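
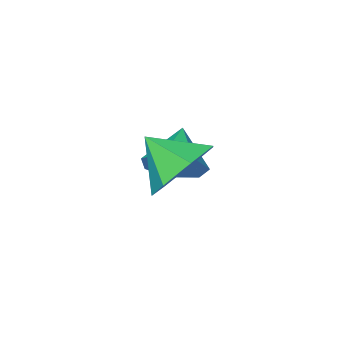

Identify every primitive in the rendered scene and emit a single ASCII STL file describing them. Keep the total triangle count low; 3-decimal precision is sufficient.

solid 
facet normal 0.643 0.595 -0.483
outer loop
vertex 0.613 -1.462 1.94
vertex 0.141 -1.593 1.15
vertex 0.019 -0.936 1.797
endloop
endfacet
facet normal -0.157 0.090 0.983
outer loop
vertex 0.613 -1.462 1.94
vertex 0.019 -0.936 1.797
vertex -0.741 -2.407 1.81
endloop
endfacet
facet normal 0.643 0.595 -0.483
outer loop
vertex 0.019 -0.936 1.797
vertex 0.141 -1.593 1.15
vertex -0.484 -0.904 1.166
endloop
endfacet
facet normal -0.716 0.375 0.589
outer loop
vertex 0.019 -0.936 1.797
vertex -0.484 -0.904 1.166
vertex -0.741 -2.407 1.81
endloop
endfacet
facet normal 0.643 0.595 -0.482
outer loop
vertex -0.484 -0.904 1.166
vertex 0.141 -1.593 1.15
vertex -0.516 -1.391 0.523
endloop
endfacet
facet normal -0.988 0.143 -0.059
outer loop
vertex -0.484 -0.904 1.166
vertex -0.516 -1.391 0.523
vertex -0.741 -2.407 1.81
endloop
endfacet
facet normal 0.643 0.595 -0.482
outer loop
vertex -0.516 -1.391 0.523
vertex 0.141 -1.593 1.15
vertex -0.054 -2.029 0.352
endloop
endfacet
facet normal -0.769 -0.430 -0.474
outer loop
vertex -0.516 -1.391 0.523
vertex -0.054 -2.029 0.352
vertex -0.741 -2.407 1.81
endloop
endfacet
facet normal 0.643 0.595 -0.482
outer loop
vertex -0.054 -2.029 0.352
vertex 0.141 -1.593 1.15
vertex 0.555 -2.339 0.782
endloop
endfacet
facet normal -0.223 -0.913 -0.342
outer loop
vertex -0.054 -2.029 0.352
vertex 0.555 -2.339 0.782
vertex -0.741 -2.407 1.81
endloop
endfacet
facet normal 0.643 0.595 -0.483
outer loop
vertex 0.555 -2.339 0.782
vertex 0.141 -1.593 1.15
vertex 0.852 -2.087 1.488
endloop
endfacet
facet normal 0.237 -0.942 0.237
outer loop
vertex 0.555 -2.339 0.782
vertex 0.852 -2.087 1.488
vertex -0.741 -2.407 1.81
endloop
endfacet
facet normal 0.643 0.595 -0.483
outer loop
vertex 0.852 -2.087 1.488
vertex 0.141 -1.593 1.15
vertex 0.613 -1.462 1.94
endloop
endfacet
facet normal 0.267 -0.496 0.827
outer loop
vertex 0.852 -2.087 1.488
vertex 0.613 -1.462 1.94
vertex -0.741 -2.407 1.81
endloop
endfacet
facet normal -0.284 0.785 -0.551
outer loop
vertex 2.786 1.021 2.902
vertex 1.888 1.113 3.495
vertex 2.851 1.574 3.656
endloop
endfacet
facet normal 0.943 -0.303 0.141
outer loop
vertex 2.786 1.021 2.902
vertex 2.851 1.574 3.656
vertex 2.272 0.047 4.245
endloop
endfacet
facet normal -0.283 0.784 -0.552
outer loop
vertex 2.851 1.574 3.656
vertex 1.888 1.113 3.495
vertex 2.191 1.781 4.288
endloop
endfacet
facet normal 0.694 0.015 0.720
outer loop
vertex 2.851 1.574 3.656
vertex 2.191 1.781 4.288
vertex 2.272 0.047 4.245
endloop
endfacet
facet normal -0.283 0.784 -0.552
outer loop
vertex 2.191 1.781 4.288
vertex 1.888 1.113 3.495
vertex 1.302 1.485 4.323
endloop
endfacet
facet normal 0.047 -0.023 0.999
outer loop
vertex 2.191 1.781 4.288
vertex 1.302 1.485 4.323
vertex 2.272 0.047 4.245
endloop
endfacet
facet normal -0.283 0.784 -0.552
outer loop
vertex 1.302 1.485 4.323
vertex 1.888 1.113 3.495
vertex 0.854 0.909 3.735
endloop
endfacet
facet normal -0.511 -0.386 0.768
outer loop
vertex 1.302 1.485 4.323
vertex 0.854 0.909 3.735
vertex 2.272 0.047 4.245
endloop
endfacet
facet normal -0.283 0.785 -0.551
outer loop
vertex 0.854 0.909 3.735
vertex 1.888 1.113 3.495
vertex 1.184 0.488 2.966
endloop
endfacet
facet normal -0.560 -0.804 0.200
outer loop
vertex 0.854 0.909 3.735
vertex 1.184 0.488 2.966
vertex 2.272 0.047 4.245
endloop
endfacet
facet normal -0.283 0.785 -0.551
outer loop
vertex 1.184 0.488 2.966
vertex 1.888 1.113 3.495
vertex 2.044 0.537 2.595
endloop
endfacet
facet normal -0.064 -0.959 -0.276
outer loop
vertex 1.184 0.488 2.966
vertex 2.044 0.537 2.595
vertex 2.272 0.047 4.245
endloop
endfacet
facet normal -0.284 0.785 -0.551
outer loop
vertex 2.044 0.537 2.595
vertex 1.888 1.113 3.495
vertex 2.786 1.021 2.902
endloop
endfacet
facet normal 0.605 -0.736 -0.302
outer loop
vertex 2.044 0.537 2.595
vertex 2.786 1.021 2.902
vertex 2.272 0.047 4.245
endloop
endfacet

endsolid


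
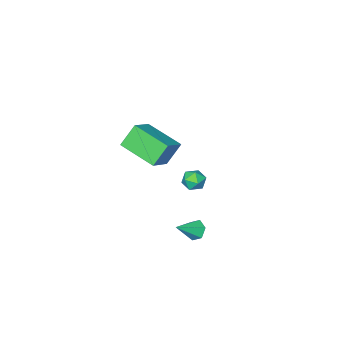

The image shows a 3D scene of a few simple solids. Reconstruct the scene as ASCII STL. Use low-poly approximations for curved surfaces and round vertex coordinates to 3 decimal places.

solid 
facet normal -0.563 0.082 0.822
outer loop
vertex 2.252 1.688 4.303
vertex 1.725 3.727 3.74
vertex 1.019 1.151 3.512
endloop
endfacet
facet normal 0.242 -0.935 0.258
outer loop
vertex 1.835 1.033 2.32
vertex 2.252 1.688 4.303
vertex 1.019 1.151 3.512
endloop
endfacet
facet normal -0.563 0.081 0.823
outer loop
vertex 1.019 1.151 3.512
vertex 1.725 3.727 3.74
vertex 0.492 3.191 2.95
endloop
endfacet
facet normal -0.790 -0.344 -0.507
outer loop
vertex 0.492 3.191 2.95
vertex 1.835 1.033 2.32
vertex 1.019 1.151 3.512
endloop
endfacet
facet normal 0.790 0.344 0.507
outer loop
vertex 2.252 1.688 4.303
vertex 2.541 3.609 2.548
vertex 1.725 3.727 3.74
endloop
endfacet
facet normal 0.241 -0.935 0.258
outer loop
vertex 3.068 1.569 3.11
vertex 2.252 1.688 4.303
vertex 1.835 1.033 2.32
endloop
endfacet
facet normal 0.791 0.344 0.507
outer loop
vertex 3.068 1.569 3.11
vertex 2.541 3.609 2.548
vertex 2.252 1.688 4.303
endloop
endfacet
facet normal -0.241 0.936 -0.258
outer loop
vertex 1.725 3.727 3.74
vertex 2.541 3.609 2.548
vertex 0.492 3.191 2.95
endloop
endfacet
facet normal -0.791 -0.344 -0.506
outer loop
vertex 1.308 3.072 1.757
vertex 1.835 1.033 2.32
vertex 0.492 3.191 2.95
endloop
endfacet
facet normal -0.242 0.935 -0.258
outer loop
vertex 0.492 3.191 2.95
vertex 2.541 3.609 2.548
vertex 1.308 3.072 1.757
endloop
endfacet
facet normal 0.563 -0.082 -0.823
outer loop
vertex 1.308 3.072 1.757
vertex 3.068 1.569 3.11
vertex 1.835 1.033 2.32
endloop
endfacet
facet normal 0.563 -0.081 -0.822
outer loop
vertex 2.541 3.609 2.548
vertex 3.068 1.569 3.11
vertex 1.308 3.072 1.757
endloop
endfacet
facet normal -0.620 0.150 0.770
outer loop
vertex -3.362 0.35 -3.377
vertex -3.397 -0.387 -3.262
vertex -2.873 0.02 -2.919
endloop
endfacet
facet normal -0.175 0.700 0.692
outer loop
vertex -3.362 0.35 -3.377
vertex -2.873 0.02 -2.919
vertex -2.642 0.547 -3.394
endloop
endfacet
facet normal -0.263 0.964 0.034
outer loop
vertex -3.362 0.35 -3.377
vertex -2.642 0.547 -3.394
vertex -3.022 0.466 -4.031
endloop
endfacet
facet normal -0.764 0.574 -0.295
outer loop
vertex -3.362 0.35 -3.377
vertex -3.022 0.466 -4.031
vertex -3.488 -0.112 -3.95
endloop
endfacet
facet normal -0.985 0.072 0.159
outer loop
vertex -3.362 0.35 -3.377
vertex -3.488 -0.112 -3.95
vertex -3.397 -0.387 -3.262
endloop
endfacet
facet normal 0.492 0.454 0.743
outer loop
vertex -2.642 0.547 -3.394
vertex -2.873 0.02 -2.919
vertex -2.232 -0.068 -3.29
endloop
endfacet
facet normal -0.228 -0.439 0.869
outer loop
vertex -2.873 0.02 -2.919
vertex -3.397 -0.387 -3.262
vertex -2.698 -0.646 -3.209
endloop
endfacet
facet normal -0.817 -0.565 -0.118
outer loop
vertex -3.397 -0.387 -3.262
vertex -3.488 -0.112 -3.95
vertex -3.078 -0.727 -3.846
endloop
endfacet
facet normal -0.459 0.251 -0.852
outer loop
vertex -3.488 -0.112 -3.95
vertex -3.022 0.466 -4.031
vertex -2.847 -0.2 -4.321
endloop
endfacet
facet normal 0.350 0.880 -0.321
outer loop
vertex -3.022 0.466 -4.031
vertex -2.642 0.547 -3.394
vertex -2.323 0.207 -3.978
endloop
endfacet
facet normal 0.764 -0.574 0.295
outer loop
vertex -2.358 -0.53 -3.863
vertex -2.232 -0.068 -3.29
vertex -2.698 -0.646 -3.209
endloop
endfacet
facet normal 0.263 -0.964 -0.034
outer loop
vertex -2.358 -0.53 -3.863
vertex -2.698 -0.646 -3.209
vertex -3.078 -0.727 -3.846
endloop
endfacet
facet normal 0.175 -0.700 -0.692
outer loop
vertex -2.358 -0.53 -3.863
vertex -3.078 -0.727 -3.846
vertex -2.847 -0.2 -4.321
endloop
endfacet
facet normal 0.620 -0.150 -0.770
outer loop
vertex -2.358 -0.53 -3.863
vertex -2.847 -0.2 -4.321
vertex -2.323 0.207 -3.978
endloop
endfacet
facet normal 0.985 -0.072 -0.159
outer loop
vertex -2.358 -0.53 -3.863
vertex -2.323 0.207 -3.978
vertex -2.232 -0.068 -3.29
endloop
endfacet
facet normal 0.459 -0.251 0.852
outer loop
vertex -2.698 -0.646 -3.209
vertex -2.232 -0.068 -3.29
vertex -2.873 0.02 -2.919
endloop
endfacet
facet normal -0.350 -0.880 0.321
outer loop
vertex -3.078 -0.727 -3.846
vertex -2.698 -0.646 -3.209
vertex -3.397 -0.387 -3.262
endloop
endfacet
facet normal -0.492 -0.454 -0.743
outer loop
vertex -2.847 -0.2 -4.321
vertex -3.078 -0.727 -3.846
vertex -3.488 -0.112 -3.95
endloop
endfacet
facet normal 0.228 0.439 -0.869
outer loop
vertex -2.323 0.207 -3.978
vertex -2.847 -0.2 -4.321
vertex -3.022 0.466 -4.031
endloop
endfacet
facet normal 0.817 0.565 0.118
outer loop
vertex -2.232 -0.068 -3.29
vertex -2.323 0.207 -3.978
vertex -2.642 0.547 -3.394
endloop
endfacet
facet normal -0.831 0.049 -0.554
outer loop
vertex 0.314 3.924 -4.277
vertex -0.048 3.767 -3.748
vertex 0.08 4.4 -3.884
endloop
endfacet
facet normal 0.695 0.629 -0.349
outer loop
vertex 0.314 3.924 -4.277
vertex 0.08 4.4 -3.884
vertex 1.208 3.693 -2.912
endloop
endfacet
facet normal -0.831 0.049 -0.554
outer loop
vertex 0.08 4.4 -3.884
vertex -0.048 3.767 -3.748
vertex -0.282 4.242 -3.355
endloop
endfacet
facet normal 0.207 0.890 0.407
outer loop
vertex 0.08 4.4 -3.884
vertex -0.282 4.242 -3.355
vertex 1.208 3.693 -2.912
endloop
endfacet
facet normal -0.832 0.048 -0.553
outer loop
vertex -0.282 4.242 -3.355
vertex -0.048 3.767 -3.748
vertex -0.409 3.609 -3.219
endloop
endfacet
facet normal -0.193 0.243 0.951
outer loop
vertex -0.282 4.242 -3.355
vertex -0.409 3.609 -3.219
vertex 1.208 3.693 -2.912
endloop
endfacet
facet normal -0.832 0.048 -0.553
outer loop
vertex -0.409 3.609 -3.219
vertex -0.048 3.767 -3.748
vertex -0.175 3.133 -3.612
endloop
endfacet
facet normal -0.106 -0.664 0.741
outer loop
vertex -0.409 3.609 -3.219
vertex -0.175 3.133 -3.612
vertex 1.208 3.693 -2.912
endloop
endfacet
facet normal -0.831 0.048 -0.554
outer loop
vertex -0.175 3.133 -3.612
vertex -0.048 3.767 -3.748
vertex 0.187 3.291 -4.141
endloop
endfacet
facet normal 0.382 -0.924 -0.015
outer loop
vertex -0.175 3.133 -3.612
vertex 0.187 3.291 -4.141
vertex 1.208 3.693 -2.912
endloop
endfacet
facet normal -0.831 0.048 -0.554
outer loop
vertex 0.187 3.291 -4.141
vertex -0.048 3.767 -3.748
vertex 0.314 3.924 -4.277
endloop
endfacet
facet normal 0.782 -0.277 -0.559
outer loop
vertex 0.187 3.291 -4.141
vertex 0.314 3.924 -4.277
vertex 1.208 3.693 -2.912
endloop
endfacet

endsolid


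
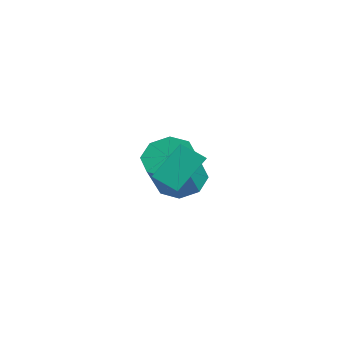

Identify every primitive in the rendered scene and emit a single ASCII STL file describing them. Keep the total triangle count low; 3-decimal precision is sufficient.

solid 
facet normal -0.699 -0.519 0.491
outer loop
vertex 1.473 -2.148 0.122
vertex 0.146 -1.29 -0.86
vertex 1.544 -3.213 -0.903
endloop
endfacet
facet normal 0.713 -0.461 0.528
outer loop
vertex 2.194 -2.73 -1.36
vertex 1.473 -2.148 0.122
vertex 1.544 -3.213 -0.903
endloop
endfacet
facet normal -0.699 -0.519 0.492
outer loop
vertex 1.544 -3.213 -0.903
vertex 0.146 -1.29 -0.86
vertex 0.216 -2.355 -1.885
endloop
endfacet
facet normal 0.047 -0.719 -0.693
outer loop
vertex 0.216 -2.355 -1.885
vertex 2.194 -2.73 -1.36
vertex 1.544 -3.213 -0.903
endloop
endfacet
facet normal -0.048 0.720 0.693
outer loop
vertex 1.473 -2.148 0.122
vertex 0.796 -0.807 -1.317
vertex 0.146 -1.29 -0.86
endloop
endfacet
facet normal 0.713 -0.461 0.528
outer loop
vertex 2.124 -1.665 -0.335
vertex 1.473 -2.148 0.122
vertex 2.194 -2.73 -1.36
endloop
endfacet
facet normal -0.047 0.720 0.693
outer loop
vertex 2.124 -1.665 -0.335
vertex 0.796 -0.807 -1.317
vertex 1.473 -2.148 0.122
endloop
endfacet
facet normal -0.714 0.461 -0.528
outer loop
vertex 0.146 -1.29 -0.86
vertex 0.796 -0.807 -1.317
vertex 0.216 -2.355 -1.885
endloop
endfacet
facet normal 0.047 -0.720 -0.693
outer loop
vertex 0.867 -1.872 -2.342
vertex 2.194 -2.73 -1.36
vertex 0.216 -2.355 -1.885
endloop
endfacet
facet normal -0.713 0.461 -0.528
outer loop
vertex 0.216 -2.355 -1.885
vertex 0.796 -0.807 -1.317
vertex 0.867 -1.872 -2.342
endloop
endfacet
facet normal 0.699 0.519 -0.492
outer loop
vertex 0.867 -1.872 -2.342
vertex 2.124 -1.665 -0.335
vertex 2.194 -2.73 -1.36
endloop
endfacet
facet normal 0.699 0.520 -0.491
outer loop
vertex 0.796 -0.807 -1.317
vertex 2.124 -1.665 -0.335
vertex 0.867 -1.872 -2.342
endloop
endfacet
facet normal -0.273 0.447 -0.852
outer loop
vertex -1.248 0.342 -4.321
vertex -2.123 0.213 -4.108
vertex -1.514 0.873 -3.957
endloop
endfacet
facet normal 0.883 0.468 -0.038
outer loop
vertex -1.248 0.342 -4.321
vertex -1.514 0.873 -3.957
vertex -0.742 -0.485 -2.746
endloop
endfacet
facet normal 0.883 0.468 -0.038
outer loop
vertex -0.742 -0.485 -2.746
vertex -1.514 0.873 -3.957
vertex -1.008 0.046 -2.382
endloop
endfacet
facet normal 0.274 -0.447 0.852
outer loop
vertex -0.742 -0.485 -2.746
vertex -1.008 0.046 -2.382
vertex -1.617 -0.613 -2.532
endloop
endfacet
facet normal -0.274 0.447 -0.851
outer loop
vertex -1.514 0.873 -3.957
vertex -2.123 0.213 -4.108
vertex -2.137 1.017 -3.681
endloop
endfacet
facet normal 0.353 0.870 0.343
outer loop
vertex -1.514 0.873 -3.957
vertex -2.137 1.017 -3.681
vertex -1.008 0.046 -2.382
endloop
endfacet
facet normal 0.353 0.870 0.343
outer loop
vertex -1.008 0.046 -2.382
vertex -2.137 1.017 -3.681
vertex -1.631 0.19 -2.106
endloop
endfacet
facet normal 0.274 -0.447 0.852
outer loop
vertex -1.008 0.046 -2.382
vertex -1.631 0.19 -2.106
vertex -1.617 -0.613 -2.532
endloop
endfacet
facet normal -0.273 0.447 -0.852
outer loop
vertex -2.137 1.017 -3.681
vertex -2.123 0.213 -4.108
vertex -2.752 0.691 -3.655
endloop
endfacet
facet normal -0.382 0.762 0.523
outer loop
vertex -2.137 1.017 -3.681
vertex -2.752 0.691 -3.655
vertex -1.631 0.19 -2.106
endloop
endfacet
facet normal -0.382 0.762 0.523
outer loop
vertex -1.631 0.19 -2.106
vertex -2.752 0.691 -3.655
vertex -2.246 -0.136 -2.08
endloop
endfacet
facet normal 0.273 -0.447 0.852
outer loop
vertex -1.631 0.19 -2.106
vertex -2.246 -0.136 -2.08
vertex -1.617 -0.613 -2.532
endloop
endfacet
facet normal -0.274 0.447 -0.852
outer loop
vertex -2.752 0.691 -3.655
vertex -2.123 0.213 -4.108
vertex -2.998 0.085 -3.894
endloop
endfacet
facet normal -0.895 0.207 0.396
outer loop
vertex -2.752 0.691 -3.655
vertex -2.998 0.085 -3.894
vertex -2.246 -0.136 -2.08
endloop
endfacet
facet normal -0.895 0.207 0.396
outer loop
vertex -2.246 -0.136 -2.08
vertex -2.998 0.085 -3.894
vertex -2.492 -0.742 -2.319
endloop
endfacet
facet normal 0.273 -0.447 0.852
outer loop
vertex -2.246 -0.136 -2.08
vertex -2.492 -0.742 -2.319
vertex -1.617 -0.613 -2.532
endloop
endfacet
facet normal -0.274 0.447 -0.852
outer loop
vertex -2.998 0.085 -3.894
vertex -2.123 0.213 -4.108
vertex -2.732 -0.446 -4.258
endloop
endfacet
facet normal -0.883 -0.468 0.038
outer loop
vertex -2.998 0.085 -3.894
vertex -2.732 -0.446 -4.258
vertex -2.492 -0.742 -2.319
endloop
endfacet
facet normal -0.883 -0.468 0.038
outer loop
vertex -2.492 -0.742 -2.319
vertex -2.732 -0.446 -4.258
vertex -2.226 -1.273 -2.683
endloop
endfacet
facet normal 0.273 -0.447 0.852
outer loop
vertex -2.492 -0.742 -2.319
vertex -2.226 -1.273 -2.683
vertex -1.617 -0.613 -2.532
endloop
endfacet
facet normal -0.274 0.447 -0.852
outer loop
vertex -2.732 -0.446 -4.258
vertex -2.123 0.213 -4.108
vertex -2.109 -0.59 -4.534
endloop
endfacet
facet normal -0.353 -0.870 -0.343
outer loop
vertex -2.732 -0.446 -4.258
vertex -2.109 -0.59 -4.534
vertex -2.226 -1.273 -2.683
endloop
endfacet
facet normal -0.353 -0.870 -0.343
outer loop
vertex -2.226 -1.273 -2.683
vertex -2.109 -0.59 -4.534
vertex -1.603 -1.417 -2.959
endloop
endfacet
facet normal 0.274 -0.447 0.851
outer loop
vertex -2.226 -1.273 -2.683
vertex -1.603 -1.417 -2.959
vertex -1.617 -0.613 -2.532
endloop
endfacet
facet normal -0.273 0.447 -0.852
outer loop
vertex -2.109 -0.59 -4.534
vertex -2.123 0.213 -4.108
vertex -1.494 -0.264 -4.56
endloop
endfacet
facet normal 0.382 -0.762 -0.523
outer loop
vertex -2.109 -0.59 -4.534
vertex -1.494 -0.264 -4.56
vertex -1.603 -1.417 -2.959
endloop
endfacet
facet normal 0.382 -0.762 -0.523
outer loop
vertex -1.603 -1.417 -2.959
vertex -1.494 -0.264 -4.56
vertex -0.988 -1.091 -2.985
endloop
endfacet
facet normal 0.273 -0.447 0.852
outer loop
vertex -1.603 -1.417 -2.959
vertex -0.988 -1.091 -2.985
vertex -1.617 -0.613 -2.532
endloop
endfacet
facet normal -0.273 0.447 -0.852
outer loop
vertex -1.494 -0.264 -4.56
vertex -2.123 0.213 -4.108
vertex -1.248 0.342 -4.321
endloop
endfacet
facet normal 0.895 -0.207 -0.396
outer loop
vertex -1.494 -0.264 -4.56
vertex -1.248 0.342 -4.321
vertex -0.988 -1.091 -2.985
endloop
endfacet
facet normal 0.895 -0.207 -0.396
outer loop
vertex -0.988 -1.091 -2.985
vertex -1.248 0.342 -4.321
vertex -0.742 -0.485 -2.746
endloop
endfacet
facet normal 0.274 -0.447 0.852
outer loop
vertex -0.988 -1.091 -2.985
vertex -0.742 -0.485 -2.746
vertex -1.617 -0.613 -2.532
endloop
endfacet

endsolid


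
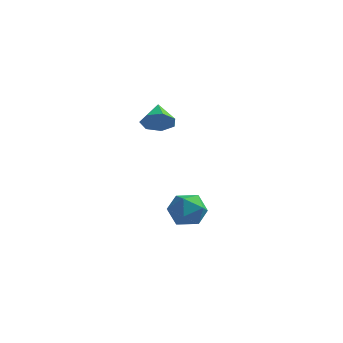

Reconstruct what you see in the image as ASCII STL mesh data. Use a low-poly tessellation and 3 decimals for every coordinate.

solid 
facet normal -0.984 -0.008 0.176
outer loop
vertex -1.081 2.212 -4.353
vertex -0.96 1.28 -3.716
vertex -0.883 2.308 -3.239
endloop
endfacet
facet normal -0.749 0.659 0.076
outer loop
vertex -1.081 2.212 -4.353
vertex -0.883 2.308 -3.239
vertex -0.353 2.995 -3.971
endloop
endfacet
facet normal -0.446 0.692 -0.568
outer loop
vertex -1.081 2.212 -4.353
vertex -0.353 2.995 -3.971
vertex -0.103 2.393 -4.9
endloop
endfacet
facet normal -0.494 0.045 -0.868
outer loop
vertex -1.081 2.212 -4.353
vertex -0.103 2.393 -4.9
vertex -0.478 1.333 -4.742
endloop
endfacet
facet normal -0.827 -0.387 -0.408
outer loop
vertex -1.081 2.212 -4.353
vertex -0.478 1.333 -4.742
vertex -0.96 1.28 -3.716
endloop
endfacet
facet normal -0.244 0.789 0.564
outer loop
vertex -0.353 2.995 -3.971
vertex -0.883 2.308 -3.239
vertex 0.218 2.547 -3.098
endloop
endfacet
facet normal -0.626 -0.289 0.725
outer loop
vertex -0.883 2.308 -3.239
vertex -0.96 1.28 -3.716
vertex -0.157 1.487 -2.94
endloop
endfacet
facet normal -0.371 -0.902 -0.221
outer loop
vertex -0.96 1.28 -3.716
vertex -0.478 1.333 -4.742
vertex 0.093 0.885 -3.869
endloop
endfacet
facet normal 0.168 -0.203 -0.965
outer loop
vertex -0.478 1.333 -4.742
vertex -0.103 2.393 -4.9
vertex 0.623 1.572 -4.601
endloop
endfacet
facet normal 0.246 0.842 -0.480
outer loop
vertex -0.103 2.393 -4.9
vertex -0.353 2.995 -3.971
vertex 0.7 2.6 -4.124
endloop
endfacet
facet normal 0.494 -0.045 0.868
outer loop
vertex 0.821 1.668 -3.487
vertex 0.218 2.547 -3.098
vertex -0.157 1.487 -2.94
endloop
endfacet
facet normal 0.446 -0.692 0.568
outer loop
vertex 0.821 1.668 -3.487
vertex -0.157 1.487 -2.94
vertex 0.093 0.885 -3.869
endloop
endfacet
facet normal 0.749 -0.659 -0.076
outer loop
vertex 0.821 1.668 -3.487
vertex 0.093 0.885 -3.869
vertex 0.623 1.572 -4.601
endloop
endfacet
facet normal 0.984 0.008 -0.176
outer loop
vertex 0.821 1.668 -3.487
vertex 0.623 1.572 -4.601
vertex 0.7 2.6 -4.124
endloop
endfacet
facet normal 0.827 0.387 0.408
outer loop
vertex 0.821 1.668 -3.487
vertex 0.7 2.6 -4.124
vertex 0.218 2.547 -3.098
endloop
endfacet
facet normal -0.168 0.203 0.965
outer loop
vertex -0.157 1.487 -2.94
vertex 0.218 2.547 -3.098
vertex -0.883 2.308 -3.239
endloop
endfacet
facet normal -0.246 -0.842 0.480
outer loop
vertex 0.093 0.885 -3.869
vertex -0.157 1.487 -2.94
vertex -0.96 1.28 -3.716
endloop
endfacet
facet normal 0.244 -0.789 -0.564
outer loop
vertex 0.623 1.572 -4.601
vertex 0.093 0.885 -3.869
vertex -0.478 1.333 -4.742
endloop
endfacet
facet normal 0.626 0.289 -0.725
outer loop
vertex 0.7 2.6 -4.124
vertex 0.623 1.572 -4.601
vertex -0.103 2.393 -4.9
endloop
endfacet
facet normal 0.371 0.902 0.221
outer loop
vertex 0.218 2.547 -3.098
vertex 0.7 2.6 -4.124
vertex -0.353 2.995 -3.971
endloop
endfacet
facet normal 0.327 -0.801 -0.501
outer loop
vertex -0.238 0.59 2.897
vertex -1.07 0.445 2.586
vertex -0.413 0.941 2.222
endloop
endfacet
facet normal 0.633 0.742 0.221
outer loop
vertex -0.238 0.59 2.897
vertex -0.413 0.941 2.222
vertex -1.53 1.575 3.294
endloop
endfacet
facet normal 0.326 -0.801 -0.502
outer loop
vertex -0.413 0.941 2.222
vertex -1.07 0.445 2.586
vertex -1.084 0.919 1.821
endloop
endfacet
facet normal 0.181 0.918 -0.354
outer loop
vertex -0.413 0.941 2.222
vertex -1.084 0.919 1.821
vertex -1.53 1.575 3.294
endloop
endfacet
facet normal 0.326 -0.801 -0.502
outer loop
vertex -1.084 0.919 1.821
vertex -1.07 0.445 2.586
vertex -1.744 0.54 1.997
endloop
endfacet
facet normal -0.530 0.703 -0.474
outer loop
vertex -1.084 0.919 1.821
vertex -1.744 0.54 1.997
vertex -1.53 1.575 3.294
endloop
endfacet
facet normal 0.326 -0.801 -0.502
outer loop
vertex -1.744 0.54 1.997
vertex -1.07 0.445 2.586
vertex -1.896 0.09 2.617
endloop
endfacet
facet normal -0.965 0.260 -0.048
outer loop
vertex -1.744 0.54 1.997
vertex -1.896 0.09 2.617
vertex -1.53 1.575 3.294
endloop
endfacet
facet normal 0.325 -0.801 -0.502
outer loop
vertex -1.896 0.09 2.617
vertex -1.07 0.445 2.586
vertex -1.427 -0.093 3.213
endloop
endfacet
facet normal -0.795 -0.078 0.602
outer loop
vertex -1.896 0.09 2.617
vertex -1.427 -0.093 3.213
vertex -1.53 1.575 3.294
endloop
endfacet
facet normal 0.327 -0.801 -0.501
outer loop
vertex -1.427 -0.093 3.213
vertex -1.07 0.445 2.586
vertex -0.689 0.13 3.338
endloop
endfacet
facet normal -0.150 -0.057 0.987
outer loop
vertex -1.427 -0.093 3.213
vertex -0.689 0.13 3.338
vertex -1.53 1.575 3.294
endloop
endfacet
facet normal 0.327 -0.801 -0.501
outer loop
vertex -0.689 0.13 3.338
vertex -1.07 0.445 2.586
vertex -0.238 0.59 2.897
endloop
endfacet
facet normal 0.486 0.308 0.818
outer loop
vertex -0.689 0.13 3.338
vertex -0.238 0.59 2.897
vertex -1.53 1.575 3.294
endloop
endfacet

endsolid


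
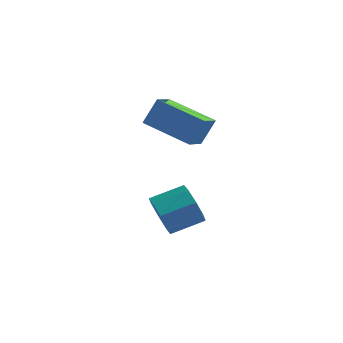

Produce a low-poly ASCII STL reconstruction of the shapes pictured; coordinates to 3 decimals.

solid 
facet normal -0.953 0.126 0.275
outer loop
vertex -3.128 3.47 4.519
vertex -3.119 4.546 4.059
vertex -3.518 2.99 3.387
endloop
endfacet
facet normal -0.008 -0.920 0.393
outer loop
vertex -1.421 2.714 2.781
vertex -3.128 3.47 4.519
vertex -3.518 2.99 3.387
endloop
endfacet
facet normal -0.953 0.126 0.275
outer loop
vertex -3.518 2.99 3.387
vertex -3.119 4.546 4.059
vertex -3.509 4.066 2.927
endloop
endfacet
facet normal -0.303 -0.373 -0.877
outer loop
vertex -3.509 4.066 2.927
vertex -1.421 2.714 2.781
vertex -3.518 2.99 3.387
endloop
endfacet
facet normal 0.303 0.373 0.877
outer loop
vertex -3.128 3.47 4.519
vertex -1.022 4.27 3.453
vertex -3.119 4.546 4.059
endloop
endfacet
facet normal -0.008 -0.920 0.393
outer loop
vertex -1.031 3.194 3.913
vertex -3.128 3.47 4.519
vertex -1.421 2.714 2.781
endloop
endfacet
facet normal 0.303 0.373 0.877
outer loop
vertex -1.031 3.194 3.913
vertex -1.022 4.27 3.453
vertex -3.128 3.47 4.519
endloop
endfacet
facet normal 0.008 0.920 -0.393
outer loop
vertex -3.119 4.546 4.059
vertex -1.022 4.27 3.453
vertex -3.509 4.066 2.927
endloop
endfacet
facet normal -0.303 -0.373 -0.877
outer loop
vertex -1.412 3.79 2.321
vertex -1.421 2.714 2.781
vertex -3.509 4.066 2.927
endloop
endfacet
facet normal 0.008 0.920 -0.393
outer loop
vertex -3.509 4.066 2.927
vertex -1.022 4.27 3.453
vertex -1.412 3.79 2.321
endloop
endfacet
facet normal 0.953 -0.126 -0.275
outer loop
vertex -1.412 3.79 2.321
vertex -1.031 3.194 3.913
vertex -1.421 2.714 2.781
endloop
endfacet
facet normal 0.953 -0.126 -0.275
outer loop
vertex -1.022 4.27 3.453
vertex -1.031 3.194 3.913
vertex -1.412 3.79 2.321
endloop
endfacet
facet normal -0.705 -0.617 -0.349
outer loop
vertex -1.806 1.826 -1.785
vertex -2.359 2.038 -1.042
vertex -2.24 2.395 -1.914
endloop
endfacet
facet normal 0.383 0.083 -0.920
outer loop
vertex -1.806 1.826 -1.785
vertex -2.24 2.395 -1.914
vertex -0.748 2.751 -1.261
endloop
endfacet
facet normal 0.383 0.083 -0.920
outer loop
vertex -0.748 2.751 -1.261
vertex -2.24 2.395 -1.914
vertex -1.181 3.32 -1.39
endloop
endfacet
facet normal 0.705 0.616 0.350
outer loop
vertex -0.748 2.751 -1.261
vertex -1.181 3.32 -1.39
vertex -1.301 2.962 -0.518
endloop
endfacet
facet normal -0.706 -0.616 -0.349
outer loop
vertex -2.24 2.395 -1.914
vertex -2.359 2.038 -1.042
vertex -2.743 2.755 -1.532
endloop
endfacet
facet normal -0.151 0.612 -0.776
outer loop
vertex -2.24 2.395 -1.914
vertex -2.743 2.755 -1.532
vertex -1.181 3.32 -1.39
endloop
endfacet
facet normal -0.151 0.612 -0.776
outer loop
vertex -1.181 3.32 -1.39
vertex -2.743 2.755 -1.532
vertex -1.685 3.68 -1.008
endloop
endfacet
facet normal 0.705 0.616 0.350
outer loop
vertex -1.181 3.32 -1.39
vertex -1.685 3.68 -1.008
vertex -1.301 2.962 -0.518
endloop
endfacet
facet normal -0.705 -0.617 -0.349
outer loop
vertex -2.743 2.755 -1.532
vertex -2.359 2.038 -1.042
vertex -3.022 2.695 -0.863
endloop
endfacet
facet normal -0.596 0.783 -0.178
outer loop
vertex -2.743 2.755 -1.532
vertex -3.022 2.695 -0.863
vertex -1.685 3.68 -1.008
endloop
endfacet
facet normal -0.596 0.783 -0.176
outer loop
vertex -1.685 3.68 -1.008
vertex -3.022 2.695 -0.863
vertex -1.963 3.619 -0.339
endloop
endfacet
facet normal 0.706 0.616 0.350
outer loop
vertex -1.685 3.68 -1.008
vertex -1.963 3.619 -0.339
vertex -1.301 2.962 -0.518
endloop
endfacet
facet normal -0.705 -0.616 -0.350
outer loop
vertex -3.022 2.695 -0.863
vertex -2.359 2.038 -1.042
vertex -2.912 2.249 -0.299
endloop
endfacet
facet normal -0.692 0.495 0.526
outer loop
vertex -3.022 2.695 -0.863
vertex -2.912 2.249 -0.299
vertex -1.963 3.619 -0.339
endloop
endfacet
facet normal -0.693 0.495 0.525
outer loop
vertex -1.963 3.619 -0.339
vertex -2.912 2.249 -0.299
vertex -1.854 3.174 0.225
endloop
endfacet
facet normal 0.706 0.616 0.350
outer loop
vertex -1.963 3.619 -0.339
vertex -1.854 3.174 0.225
vertex -1.301 2.962 -0.518
endloop
endfacet
facet normal -0.705 -0.616 -0.350
outer loop
vertex -2.912 2.249 -0.299
vertex -2.359 2.038 -1.042
vertex -2.479 1.68 -0.17
endloop
endfacet
facet normal -0.383 -0.083 0.920
outer loop
vertex -2.912 2.249 -0.299
vertex -2.479 1.68 -0.17
vertex -1.854 3.174 0.225
endloop
endfacet
facet normal -0.383 -0.083 0.920
outer loop
vertex -1.854 3.174 0.225
vertex -2.479 1.68 -0.17
vertex -1.42 2.605 0.354
endloop
endfacet
facet normal 0.705 0.617 0.349
outer loop
vertex -1.854 3.174 0.225
vertex -1.42 2.605 0.354
vertex -1.301 2.962 -0.518
endloop
endfacet
facet normal -0.705 -0.616 -0.350
outer loop
vertex -2.479 1.68 -0.17
vertex -2.359 2.038 -1.042
vertex -1.975 1.32 -0.552
endloop
endfacet
facet normal 0.151 -0.612 0.776
outer loop
vertex -2.479 1.68 -0.17
vertex -1.975 1.32 -0.552
vertex -1.42 2.605 0.354
endloop
endfacet
facet normal 0.151 -0.612 0.776
outer loop
vertex -1.42 2.605 0.354
vertex -1.975 1.32 -0.552
vertex -0.917 2.245 -0.028
endloop
endfacet
facet normal 0.706 0.616 0.349
outer loop
vertex -1.42 2.605 0.354
vertex -0.917 2.245 -0.028
vertex -1.301 2.962 -0.518
endloop
endfacet
facet normal -0.706 -0.616 -0.350
outer loop
vertex -1.975 1.32 -0.552
vertex -2.359 2.038 -1.042
vertex -1.697 1.381 -1.221
endloop
endfacet
facet normal 0.597 -0.783 0.177
outer loop
vertex -1.975 1.32 -0.552
vertex -1.697 1.381 -1.221
vertex -0.917 2.245 -0.028
endloop
endfacet
facet normal 0.595 -0.783 0.178
outer loop
vertex -0.917 2.245 -0.028
vertex -1.697 1.381 -1.221
vertex -0.638 2.305 -0.697
endloop
endfacet
facet normal 0.705 0.617 0.349
outer loop
vertex -0.917 2.245 -0.028
vertex -0.638 2.305 -0.697
vertex -1.301 2.962 -0.518
endloop
endfacet
facet normal -0.706 -0.616 -0.350
outer loop
vertex -1.697 1.381 -1.221
vertex -2.359 2.038 -1.042
vertex -1.806 1.826 -1.785
endloop
endfacet
facet normal 0.692 -0.496 -0.525
outer loop
vertex -1.697 1.381 -1.221
vertex -1.806 1.826 -1.785
vertex -0.638 2.305 -0.697
endloop
endfacet
facet normal 0.692 -0.494 -0.526
outer loop
vertex -0.638 2.305 -0.697
vertex -1.806 1.826 -1.785
vertex -0.748 2.751 -1.261
endloop
endfacet
facet normal 0.705 0.616 0.350
outer loop
vertex -0.638 2.305 -0.697
vertex -0.748 2.751 -1.261
vertex -1.301 2.962 -0.518
endloop
endfacet

endsolid


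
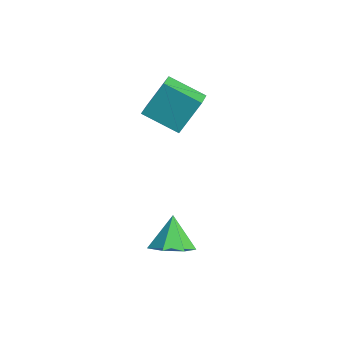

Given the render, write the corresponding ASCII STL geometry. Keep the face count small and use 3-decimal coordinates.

solid 
facet normal -0.687 -0.598 0.413
outer loop
vertex -2.635 -0.634 2.744
vertex -3.267 -0.122 2.435
vertex -2.68 -1.422 1.527
endloop
endfacet
facet normal 0.727 -0.588 0.354
outer loop
vertex -1.713 -0.578 0.945
vertex -2.635 -0.634 2.744
vertex -2.68 -1.422 1.527
endloop
endfacet
facet normal -0.686 -0.599 0.413
outer loop
vertex -2.68 -1.422 1.527
vertex -3.267 -0.122 2.435
vertex -3.312 -0.91 1.219
endloop
endfacet
facet normal -0.031 -0.543 -0.839
outer loop
vertex -3.312 -0.91 1.219
vertex -1.713 -0.578 0.945
vertex -2.68 -1.422 1.527
endloop
endfacet
facet normal 0.030 0.544 0.839
outer loop
vertex -2.635 -0.634 2.744
vertex -2.3 0.722 1.853
vertex -3.267 -0.122 2.435
endloop
endfacet
facet normal 0.727 -0.588 0.354
outer loop
vertex -1.668 0.21 2.161
vertex -2.635 -0.634 2.744
vertex -1.713 -0.578 0.945
endloop
endfacet
facet normal 0.031 0.543 0.839
outer loop
vertex -1.668 0.21 2.161
vertex -2.3 0.722 1.853
vertex -2.635 -0.634 2.744
endloop
endfacet
facet normal -0.727 0.588 -0.354
outer loop
vertex -3.267 -0.122 2.435
vertex -2.3 0.722 1.853
vertex -3.312 -0.91 1.219
endloop
endfacet
facet normal -0.031 -0.544 -0.839
outer loop
vertex -2.345 -0.066 0.636
vertex -1.713 -0.578 0.945
vertex -3.312 -0.91 1.219
endloop
endfacet
facet normal -0.727 0.588 -0.354
outer loop
vertex -3.312 -0.91 1.219
vertex -2.3 0.722 1.853
vertex -2.345 -0.066 0.636
endloop
endfacet
facet normal 0.687 0.598 -0.413
outer loop
vertex -2.345 -0.066 0.636
vertex -1.668 0.21 2.161
vertex -1.713 -0.578 0.945
endloop
endfacet
facet normal 0.686 0.599 -0.413
outer loop
vertex -2.3 0.722 1.853
vertex -1.668 0.21 2.161
vertex -2.345 -0.066 0.636
endloop
endfacet
facet normal 0.516 -0.330 -0.791
outer loop
vertex 1.519 -2.106 -1.65
vertex 0.852 -2.219 -2.038
vertex 1.298 -1.579 -2.014
endloop
endfacet
facet normal 0.425 0.628 0.651
outer loop
vertex 1.519 -2.106 -1.65
vertex 1.298 -1.579 -2.014
vertex 0.228 -1.821 -1.082
endloop
endfacet
facet normal 0.516 -0.330 -0.791
outer loop
vertex 1.298 -1.579 -2.014
vertex 0.852 -2.219 -2.038
vertex 0.741 -1.534 -2.396
endloop
endfacet
facet normal -0.053 0.980 0.193
outer loop
vertex 1.298 -1.579 -2.014
vertex 0.741 -1.534 -2.396
vertex 0.228 -1.821 -1.082
endloop
endfacet
facet normal 0.517 -0.329 -0.790
outer loop
vertex 0.741 -1.534 -2.396
vertex 0.852 -2.219 -2.038
vertex 0.268 -2.005 -2.509
endloop
endfacet
facet normal -0.688 0.717 -0.112
outer loop
vertex 0.741 -1.534 -2.396
vertex 0.268 -2.005 -2.509
vertex 0.228 -1.821 -1.082
endloop
endfacet
facet normal 0.517 -0.328 -0.790
outer loop
vertex 0.268 -2.005 -2.509
vertex 0.852 -2.219 -2.038
vertex 0.235 -2.637 -2.268
endloop
endfacet
facet normal -0.999 0.040 -0.033
outer loop
vertex 0.268 -2.005 -2.509
vertex 0.235 -2.637 -2.268
vertex 0.228 -1.821 -1.082
endloop
endfacet
facet normal 0.517 -0.328 -0.791
outer loop
vertex 0.235 -2.637 -2.268
vertex 0.852 -2.219 -2.038
vertex 0.667 -2.954 -1.854
endloop
endfacet
facet normal -0.753 -0.544 0.370
outer loop
vertex 0.235 -2.637 -2.268
vertex 0.667 -2.954 -1.854
vertex 0.228 -1.821 -1.082
endloop
endfacet
facet normal 0.517 -0.328 -0.791
outer loop
vertex 0.667 -2.954 -1.854
vertex 0.852 -2.219 -2.038
vertex 1.238 -2.717 -1.579
endloop
endfacet
facet normal -0.136 -0.593 0.793
outer loop
vertex 0.667 -2.954 -1.854
vertex 1.238 -2.717 -1.579
vertex 0.228 -1.821 -1.082
endloop
endfacet
facet normal 0.516 -0.329 -0.791
outer loop
vertex 1.238 -2.717 -1.579
vertex 0.852 -2.219 -2.038
vertex 1.519 -2.106 -1.65
endloop
endfacet
facet normal 0.388 -0.072 0.919
outer loop
vertex 1.238 -2.717 -1.579
vertex 1.519 -2.106 -1.65
vertex 0.228 -1.821 -1.082
endloop
endfacet

endsolid


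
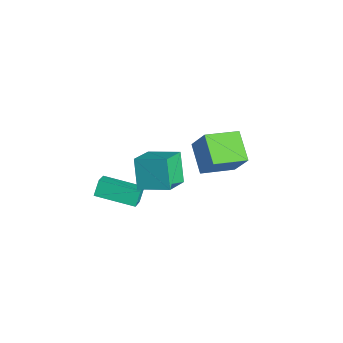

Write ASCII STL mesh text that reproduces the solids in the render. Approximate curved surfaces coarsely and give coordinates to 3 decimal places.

solid 
facet normal -0.469 -0.205 -0.859
outer loop
vertex -2.076 2.4 -3.188
vertex -2.056 4.323 -3.658
vertex -0.46 2.18 -4.018
endloop
endfacet
facet normal -0.010 -0.971 0.237
outer loop
vertex 0.356 2.537 -2.522
vertex -2.076 2.4 -3.188
vertex -0.46 2.18 -4.018
endloop
endfacet
facet normal -0.468 -0.204 -0.860
outer loop
vertex -0.46 2.18 -4.018
vertex -2.056 4.323 -3.658
vertex -0.439 4.104 -4.487
endloop
endfacet
facet normal 0.883 -0.120 -0.453
outer loop
vertex -0.439 4.104 -4.487
vertex 0.356 2.537 -2.522
vertex -0.46 2.18 -4.018
endloop
endfacet
facet normal -0.883 0.120 0.453
outer loop
vertex -2.076 2.4 -3.188
vertex -1.24 4.68 -2.162
vertex -2.056 4.323 -3.658
endloop
endfacet
facet normal -0.010 -0.971 0.237
outer loop
vertex -1.261 2.756 -1.693
vertex -2.076 2.4 -3.188
vertex 0.356 2.537 -2.522
endloop
endfacet
facet normal -0.883 0.120 0.453
outer loop
vertex -1.261 2.756 -1.693
vertex -1.24 4.68 -2.162
vertex -2.076 2.4 -3.188
endloop
endfacet
facet normal 0.010 0.971 -0.237
outer loop
vertex -2.056 4.323 -3.658
vertex -1.24 4.68 -2.162
vertex -0.439 4.104 -4.487
endloop
endfacet
facet normal 0.883 -0.120 -0.453
outer loop
vertex 0.376 4.46 -2.992
vertex 0.356 2.537 -2.522
vertex -0.439 4.104 -4.487
endloop
endfacet
facet normal 0.010 0.971 -0.237
outer loop
vertex -0.439 4.104 -4.487
vertex -1.24 4.68 -2.162
vertex 0.376 4.46 -2.992
endloop
endfacet
facet normal 0.468 0.205 0.859
outer loop
vertex 0.376 4.46 -2.992
vertex -1.261 2.756 -1.693
vertex 0.356 2.537 -2.522
endloop
endfacet
facet normal 0.469 0.204 0.859
outer loop
vertex -1.24 4.68 -2.162
vertex -1.261 2.756 -1.693
vertex 0.376 4.46 -2.992
endloop
endfacet
facet normal -0.555 0.133 0.821
outer loop
vertex 0.654 -1.837 0.131
vertex 1.724 -0.566 0.648
vertex -0.281 -0.719 -0.683
endloop
endfacet
facet normal -0.615 -0.731 -0.297
outer loop
vertex 0.696 -0.954 -2.128
vertex 0.654 -1.837 0.131
vertex -0.281 -0.719 -0.683
endloop
endfacet
facet normal -0.555 0.133 0.821
outer loop
vertex -0.281 -0.719 -0.683
vertex 1.724 -0.566 0.648
vertex 0.789 0.552 -0.166
endloop
endfacet
facet normal -0.560 0.670 -0.488
outer loop
vertex 0.789 0.552 -0.166
vertex 0.696 -0.954 -2.128
vertex -0.281 -0.719 -0.683
endloop
endfacet
facet normal 0.560 -0.670 0.488
outer loop
vertex 0.654 -1.837 0.131
vertex 2.701 -0.801 -0.797
vertex 1.724 -0.566 0.648
endloop
endfacet
facet normal -0.615 -0.731 -0.297
outer loop
vertex 1.631 -2.072 -1.314
vertex 0.654 -1.837 0.131
vertex 0.696 -0.954 -2.128
endloop
endfacet
facet normal 0.560 -0.670 0.488
outer loop
vertex 1.631 -2.072 -1.314
vertex 2.701 -0.801 -0.797
vertex 0.654 -1.837 0.131
endloop
endfacet
facet normal 0.615 0.731 0.297
outer loop
vertex 1.724 -0.566 0.648
vertex 2.701 -0.801 -0.797
vertex 0.789 0.552 -0.166
endloop
endfacet
facet normal -0.560 0.670 -0.488
outer loop
vertex 1.766 0.317 -1.611
vertex 0.696 -0.954 -2.128
vertex 0.789 0.552 -0.166
endloop
endfacet
facet normal 0.615 0.731 0.297
outer loop
vertex 0.789 0.552 -0.166
vertex 2.701 -0.801 -0.797
vertex 1.766 0.317 -1.611
endloop
endfacet
facet normal 0.555 -0.133 -0.821
outer loop
vertex 1.766 0.317 -1.611
vertex 1.631 -2.072 -1.314
vertex 0.696 -0.954 -2.128
endloop
endfacet
facet normal 0.555 -0.133 -0.821
outer loop
vertex 2.701 -0.801 -0.797
vertex 1.631 -2.072 -1.314
vertex 1.766 0.317 -1.611
endloop
endfacet
facet normal -0.615 -0.777 0.137
outer loop
vertex -0.31 -3.632 -3.214
vertex -0.693 -3.198 -2.474
vertex -1.201 -3.067 -4.007
endloop
endfacet
facet normal 0.408 -0.462 -0.787
outer loop
vertex 0.133 -1.382 -4.306
vertex -0.31 -3.632 -3.214
vertex -1.201 -3.067 -4.007
endloop
endfacet
facet normal -0.615 -0.777 0.137
outer loop
vertex -1.201 -3.067 -4.007
vertex -0.693 -3.198 -2.474
vertex -1.584 -2.633 -3.267
endloop
endfacet
facet normal -0.675 0.428 -0.601
outer loop
vertex -1.584 -2.633 -3.267
vertex 0.133 -1.382 -4.306
vertex -1.201 -3.067 -4.007
endloop
endfacet
facet normal 0.675 -0.428 0.601
outer loop
vertex -0.31 -3.632 -3.214
vertex 0.641 -1.513 -2.773
vertex -0.693 -3.198 -2.474
endloop
endfacet
facet normal 0.408 -0.462 -0.787
outer loop
vertex 1.024 -1.947 -3.513
vertex -0.31 -3.632 -3.214
vertex 0.133 -1.382 -4.306
endloop
endfacet
facet normal 0.675 -0.428 0.601
outer loop
vertex 1.024 -1.947 -3.513
vertex 0.641 -1.513 -2.773
vertex -0.31 -3.632 -3.214
endloop
endfacet
facet normal -0.408 0.462 0.787
outer loop
vertex -0.693 -3.198 -2.474
vertex 0.641 -1.513 -2.773
vertex -1.584 -2.633 -3.267
endloop
endfacet
facet normal -0.675 0.428 -0.601
outer loop
vertex -0.25 -0.948 -3.566
vertex 0.133 -1.382 -4.306
vertex -1.584 -2.633 -3.267
endloop
endfacet
facet normal -0.408 0.462 0.787
outer loop
vertex -1.584 -2.633 -3.267
vertex 0.641 -1.513 -2.773
vertex -0.25 -0.948 -3.566
endloop
endfacet
facet normal 0.615 0.777 -0.137
outer loop
vertex -0.25 -0.948 -3.566
vertex 1.024 -1.947 -3.513
vertex 0.133 -1.382 -4.306
endloop
endfacet
facet normal 0.615 0.777 -0.137
outer loop
vertex 0.641 -1.513 -2.773
vertex 1.024 -1.947 -3.513
vertex -0.25 -0.948 -3.566
endloop
endfacet

endsolid


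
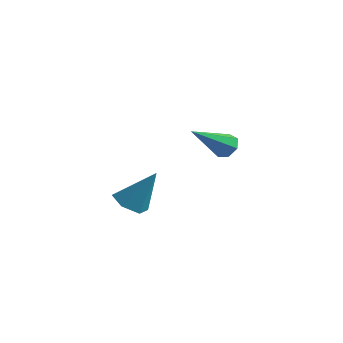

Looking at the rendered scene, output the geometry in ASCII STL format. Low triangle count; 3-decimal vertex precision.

solid 
facet normal -0.445 -0.298 -0.845
outer loop
vertex -3.403 -2.535 -0.579
vertex -3.947 -2.966 -0.141
vertex -4.103 -2.185 -0.334
endloop
endfacet
facet normal 0.409 0.904 -0.123
outer loop
vertex -3.403 -2.535 -0.579
vertex -4.103 -2.185 -0.334
vertex -3.093 -2.394 1.481
endloop
endfacet
facet normal -0.445 -0.298 -0.845
outer loop
vertex -4.103 -2.185 -0.334
vertex -3.947 -2.966 -0.141
vertex -4.647 -2.616 0.104
endloop
endfacet
facet normal -0.411 0.851 0.327
outer loop
vertex -4.103 -2.185 -0.334
vertex -4.647 -2.616 0.104
vertex -3.093 -2.394 1.481
endloop
endfacet
facet normal -0.445 -0.298 -0.845
outer loop
vertex -4.647 -2.616 0.104
vertex -3.947 -2.966 -0.141
vertex -4.49 -3.397 0.297
endloop
endfacet
facet normal -0.666 0.050 0.744
outer loop
vertex -4.647 -2.616 0.104
vertex -4.49 -3.397 0.297
vertex -3.093 -2.394 1.481
endloop
endfacet
facet normal -0.445 -0.298 -0.845
outer loop
vertex -4.49 -3.397 0.297
vertex -3.947 -2.966 -0.141
vertex -3.79 -3.747 0.052
endloop
endfacet
facet normal -0.100 -0.698 0.709
outer loop
vertex -4.49 -3.397 0.297
vertex -3.79 -3.747 0.052
vertex -3.093 -2.394 1.481
endloop
endfacet
facet normal -0.445 -0.298 -0.845
outer loop
vertex -3.79 -3.747 0.052
vertex -3.947 -2.966 -0.141
vertex -3.247 -3.316 -0.386
endloop
endfacet
facet normal 0.720 -0.644 0.259
outer loop
vertex -3.79 -3.747 0.052
vertex -3.247 -3.316 -0.386
vertex -3.093 -2.394 1.481
endloop
endfacet
facet normal -0.445 -0.298 -0.845
outer loop
vertex -3.247 -3.316 -0.386
vertex -3.947 -2.966 -0.141
vertex -3.403 -2.535 -0.579
endloop
endfacet
facet normal 0.975 0.156 -0.157
outer loop
vertex -3.247 -3.316 -0.386
vertex -3.403 -2.535 -0.579
vertex -3.093 -2.394 1.481
endloop
endfacet
facet normal 0.299 0.739 -0.603
outer loop
vertex -2.581 2.655 1.462
vertex -2.984 2.44 0.999
vertex -3.102 2.872 1.47
endloop
endfacet
facet normal 0.157 0.343 0.926
outer loop
vertex -2.581 2.655 1.462
vertex -3.102 2.872 1.47
vertex -3.636 0.82 2.321
endloop
endfacet
facet normal 0.298 0.740 -0.604
outer loop
vertex -3.102 2.872 1.47
vertex -2.984 2.44 0.999
vertex -3.533 2.763 1.124
endloop
endfacet
facet normal -0.629 0.432 0.647
outer loop
vertex -3.102 2.872 1.47
vertex -3.533 2.763 1.124
vertex -3.636 0.82 2.321
endloop
endfacet
facet normal 0.298 0.740 -0.604
outer loop
vertex -3.533 2.763 1.124
vertex -2.984 2.44 0.999
vertex -3.551 2.411 0.684
endloop
endfacet
facet normal -0.999 0.052 -0.001
outer loop
vertex -3.533 2.763 1.124
vertex -3.551 2.411 0.684
vertex -3.636 0.82 2.321
endloop
endfacet
facet normal 0.298 0.739 -0.604
outer loop
vertex -3.551 2.411 0.684
vertex -2.984 2.44 0.999
vertex -3.142 2.08 0.481
endloop
endfacet
facet normal -0.677 -0.510 -0.531
outer loop
vertex -3.551 2.411 0.684
vertex -3.142 2.08 0.481
vertex -3.636 0.82 2.321
endloop
endfacet
facet normal 0.297 0.739 -0.604
outer loop
vertex -3.142 2.08 0.481
vertex -2.984 2.44 0.999
vertex -2.613 2.02 0.668
endloop
endfacet
facet normal 0.098 -0.833 -0.544
outer loop
vertex -3.142 2.08 0.481
vertex -2.613 2.02 0.668
vertex -3.636 0.82 2.321
endloop
endfacet
facet normal 0.298 0.739 -0.604
outer loop
vertex -2.613 2.02 0.668
vertex -2.984 2.44 0.999
vertex -2.363 2.276 1.105
endloop
endfacet
facet normal 0.740 -0.672 -0.030
outer loop
vertex -2.613 2.02 0.668
vertex -2.363 2.276 1.105
vertex -3.636 0.82 2.321
endloop
endfacet
facet normal 0.298 0.740 -0.603
outer loop
vertex -2.363 2.276 1.105
vertex -2.984 2.44 0.999
vertex -2.581 2.655 1.462
endloop
endfacet
facet normal 0.766 -0.148 0.625
outer loop
vertex -2.363 2.276 1.105
vertex -2.581 2.655 1.462
vertex -3.636 0.82 2.321
endloop
endfacet

endsolid


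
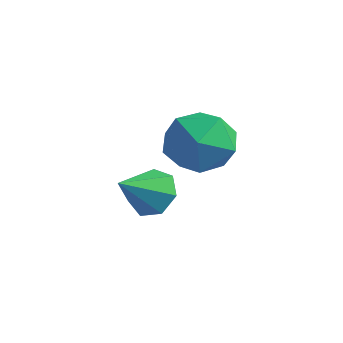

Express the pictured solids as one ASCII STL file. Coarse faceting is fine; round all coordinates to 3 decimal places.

solid 
facet normal -0.004 0.871 -0.491
outer loop
vertex 4.397 -0.197 -1.287
vertex 3.264 0.048 -0.844
vertex 4.269 0.409 -0.212
endloop
endfacet
facet normal 0.661 0.685 -0.307
outer loop
vertex 4.397 -0.197 -1.287
vertex 4.269 0.409 -0.212
vertex 5.132 -0.475 -0.327
endloop
endfacet
facet normal 0.800 0.048 -0.598
outer loop
vertex 4.397 -0.197 -1.287
vertex 5.132 -0.475 -0.327
vertex 4.661 -1.382 -1.03
endloop
endfacet
facet normal 0.222 -0.159 -0.962
outer loop
vertex 4.397 -0.197 -1.287
vertex 4.661 -1.382 -1.03
vertex 3.506 -1.059 -1.35
endloop
endfacet
facet normal -0.275 0.349 -0.896
outer loop
vertex 4.397 -0.197 -1.287
vertex 3.506 -1.059 -1.35
vertex 3.264 0.048 -0.844
endloop
endfacet
facet normal 0.681 0.613 0.401
outer loop
vertex 5.132 -0.475 -0.327
vertex 4.269 0.409 -0.212
vertex 4.454 -0.401 0.71
endloop
endfacet
facet normal -0.394 0.913 0.104
outer loop
vertex 4.269 0.409 -0.212
vertex 3.264 0.048 -0.844
vertex 3.299 -0.078 0.39
endloop
endfacet
facet normal -0.833 0.069 -0.549
outer loop
vertex 3.264 0.048 -0.844
vertex 3.506 -1.059 -1.35
vertex 2.828 -0.985 -0.313
endloop
endfacet
facet normal -0.029 -0.754 -0.656
outer loop
vertex 3.506 -1.059 -1.35
vertex 4.661 -1.382 -1.03
vertex 3.691 -1.869 -0.428
endloop
endfacet
facet normal 0.906 -0.418 -0.068
outer loop
vertex 4.661 -1.382 -1.03
vertex 5.132 -0.475 -0.327
vertex 4.696 -1.508 0.204
endloop
endfacet
facet normal -0.222 0.159 0.962
outer loop
vertex 3.563 -1.263 0.647
vertex 4.454 -0.401 0.71
vertex 3.299 -0.078 0.39
endloop
endfacet
facet normal -0.800 -0.048 0.598
outer loop
vertex 3.563 -1.263 0.647
vertex 3.299 -0.078 0.39
vertex 2.828 -0.985 -0.313
endloop
endfacet
facet normal -0.661 -0.685 0.307
outer loop
vertex 3.563 -1.263 0.647
vertex 2.828 -0.985 -0.313
vertex 3.691 -1.869 -0.428
endloop
endfacet
facet normal 0.004 -0.871 0.491
outer loop
vertex 3.563 -1.263 0.647
vertex 3.691 -1.869 -0.428
vertex 4.696 -1.508 0.204
endloop
endfacet
facet normal 0.275 -0.349 0.896
outer loop
vertex 3.563 -1.263 0.647
vertex 4.696 -1.508 0.204
vertex 4.454 -0.401 0.71
endloop
endfacet
facet normal 0.029 0.754 0.656
outer loop
vertex 3.299 -0.078 0.39
vertex 4.454 -0.401 0.71
vertex 4.269 0.409 -0.212
endloop
endfacet
facet normal -0.906 0.418 0.068
outer loop
vertex 2.828 -0.985 -0.313
vertex 3.299 -0.078 0.39
vertex 3.264 0.048 -0.844
endloop
endfacet
facet normal -0.681 -0.613 -0.401
outer loop
vertex 3.691 -1.869 -0.428
vertex 2.828 -0.985 -0.313
vertex 3.506 -1.059 -1.35
endloop
endfacet
facet normal 0.394 -0.913 -0.104
outer loop
vertex 4.696 -1.508 0.204
vertex 3.691 -1.869 -0.428
vertex 4.661 -1.382 -1.03
endloop
endfacet
facet normal 0.833 -0.069 0.549
outer loop
vertex 4.454 -0.401 0.71
vertex 4.696 -1.508 0.204
vertex 5.132 -0.475 -0.327
endloop
endfacet
facet normal -0.008 0.823 -0.567
outer loop
vertex 2.568 -0.879 -3.748
vertex 1.833 -0.579 -3.302
vertex 2.712 -0.438 -3.11
endloop
endfacet
facet normal 0.882 -0.457 0.117
outer loop
vertex 2.568 -0.879 -3.748
vertex 2.712 -0.438 -3.11
vertex 1.847 -1.921 -2.378
endloop
endfacet
facet normal -0.008 0.823 -0.568
outer loop
vertex 2.712 -0.438 -3.11
vertex 1.833 -0.579 -3.302
vertex 2.194 -0.102 -2.616
endloop
endfacet
facet normal 0.678 -0.033 0.734
outer loop
vertex 2.712 -0.438 -3.11
vertex 2.194 -0.102 -2.616
vertex 1.847 -1.921 -2.378
endloop
endfacet
facet normal -0.008 0.823 -0.568
outer loop
vertex 2.194 -0.102 -2.616
vertex 1.833 -0.579 -3.302
vertex 1.405 -0.126 -2.639
endloop
endfacet
facet normal -0.033 0.136 0.990
outer loop
vertex 2.194 -0.102 -2.616
vertex 1.405 -0.126 -2.639
vertex 1.847 -1.921 -2.378
endloop
endfacet
facet normal -0.008 0.823 -0.568
outer loop
vertex 1.405 -0.126 -2.639
vertex 1.833 -0.579 -3.302
vertex 0.939 -0.491 -3.162
endloop
endfacet
facet normal -0.718 -0.076 0.692
outer loop
vertex 1.405 -0.126 -2.639
vertex 0.939 -0.491 -3.162
vertex 1.847 -1.921 -2.378
endloop
endfacet
facet normal -0.008 0.823 -0.568
outer loop
vertex 0.939 -0.491 -3.162
vertex 1.833 -0.579 -3.302
vertex 1.146 -0.922 -3.79
endloop
endfacet
facet normal -0.858 -0.509 0.066
outer loop
vertex 0.939 -0.491 -3.162
vertex 1.146 -0.922 -3.79
vertex 1.847 -1.921 -2.378
endloop
endfacet
facet normal -0.008 0.823 -0.568
outer loop
vertex 1.146 -0.922 -3.79
vertex 1.833 -0.579 -3.302
vertex 1.871 -1.095 -4.051
endloop
endfacet
facet normal -0.351 -0.838 -0.419
outer loop
vertex 1.146 -0.922 -3.79
vertex 1.871 -1.095 -4.051
vertex 1.847 -1.921 -2.378
endloop
endfacet
facet normal -0.008 0.823 -0.568
outer loop
vertex 1.871 -1.095 -4.051
vertex 1.833 -0.579 -3.302
vertex 2.568 -0.879 -3.748
endloop
endfacet
facet normal 0.424 -0.814 -0.396
outer loop
vertex 1.871 -1.095 -4.051
vertex 2.568 -0.879 -3.748
vertex 1.847 -1.921 -2.378
endloop
endfacet

endsolid


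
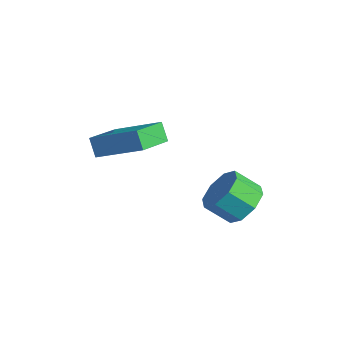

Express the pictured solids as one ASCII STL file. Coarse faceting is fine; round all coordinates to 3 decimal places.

solid 
facet normal 0.386 0.657 -0.648
outer loop
vertex 3.179 -1.541 0.056
vertex 2.44 -0.989 0.175
vertex 3.27 -1.073 0.585
endloop
endfacet
facet normal 0.913 -0.370 0.170
outer loop
vertex 3.179 -1.541 0.056
vertex 3.27 -1.073 0.585
vertex 2.719 -2.323 0.826
endloop
endfacet
facet normal 0.913 -0.370 0.170
outer loop
vertex 2.719 -2.323 0.826
vertex 3.27 -1.073 0.585
vertex 2.81 -1.855 1.355
endloop
endfacet
facet normal -0.386 -0.657 0.648
outer loop
vertex 2.719 -2.323 0.826
vertex 2.81 -1.855 1.355
vertex 1.98 -1.771 0.945
endloop
endfacet
facet normal 0.386 0.657 -0.647
outer loop
vertex 3.27 -1.073 0.585
vertex 2.44 -0.989 0.175
vertex 2.875 -0.556 0.874
endloop
endfacet
facet normal 0.737 0.202 0.645
outer loop
vertex 3.27 -1.073 0.585
vertex 2.875 -0.556 0.874
vertex 2.81 -1.855 1.355
endloop
endfacet
facet normal 0.736 0.202 0.646
outer loop
vertex 2.81 -1.855 1.355
vertex 2.875 -0.556 0.874
vertex 2.415 -1.339 1.644
endloop
endfacet
facet normal -0.386 -0.658 0.647
outer loop
vertex 2.81 -1.855 1.355
vertex 2.415 -1.339 1.644
vertex 1.98 -1.771 0.945
endloop
endfacet
facet normal 0.386 0.657 -0.647
outer loop
vertex 2.875 -0.556 0.874
vertex 2.44 -0.989 0.175
vertex 2.225 -0.293 0.753
endloop
endfacet
facet normal 0.127 0.656 0.744
outer loop
vertex 2.875 -0.556 0.874
vertex 2.225 -0.293 0.753
vertex 2.415 -1.339 1.644
endloop
endfacet
facet normal 0.128 0.656 0.743
outer loop
vertex 2.415 -1.339 1.644
vertex 2.225 -0.293 0.753
vertex 1.765 -1.075 1.523
endloop
endfacet
facet normal -0.387 -0.657 0.647
outer loop
vertex 2.415 -1.339 1.644
vertex 1.765 -1.075 1.523
vertex 1.98 -1.771 0.945
endloop
endfacet
facet normal 0.386 0.657 -0.647
outer loop
vertex 2.225 -0.293 0.753
vertex 2.44 -0.989 0.175
vertex 1.701 -0.437 0.294
endloop
endfacet
facet normal -0.555 0.726 0.406
outer loop
vertex 2.225 -0.293 0.753
vertex 1.701 -0.437 0.294
vertex 1.765 -1.075 1.523
endloop
endfacet
facet normal -0.555 0.726 0.406
outer loop
vertex 1.765 -1.075 1.523
vertex 1.701 -0.437 0.294
vertex 1.241 -1.219 1.064
endloop
endfacet
facet normal -0.386 -0.657 0.647
outer loop
vertex 1.765 -1.075 1.523
vertex 1.241 -1.219 1.064
vertex 1.98 -1.771 0.945
endloop
endfacet
facet normal 0.386 0.657 -0.648
outer loop
vertex 1.701 -0.437 0.294
vertex 2.44 -0.989 0.175
vertex 1.61 -0.905 -0.235
endloop
endfacet
facet normal -0.913 0.370 -0.170
outer loop
vertex 1.701 -0.437 0.294
vertex 1.61 -0.905 -0.235
vertex 1.241 -1.219 1.064
endloop
endfacet
facet normal -0.913 0.370 -0.170
outer loop
vertex 1.241 -1.219 1.064
vertex 1.61 -0.905 -0.235
vertex 1.15 -1.687 0.535
endloop
endfacet
facet normal -0.386 -0.657 0.648
outer loop
vertex 1.241 -1.219 1.064
vertex 1.15 -1.687 0.535
vertex 1.98 -1.771 0.945
endloop
endfacet
facet normal 0.386 0.658 -0.647
outer loop
vertex 1.61 -0.905 -0.235
vertex 2.44 -0.989 0.175
vertex 2.005 -1.421 -0.524
endloop
endfacet
facet normal -0.737 -0.202 -0.645
outer loop
vertex 1.61 -0.905 -0.235
vertex 2.005 -1.421 -0.524
vertex 1.15 -1.687 0.535
endloop
endfacet
facet normal -0.737 -0.202 -0.645
outer loop
vertex 1.15 -1.687 0.535
vertex 2.005 -1.421 -0.524
vertex 1.545 -2.204 0.246
endloop
endfacet
facet normal -0.386 -0.657 0.647
outer loop
vertex 1.15 -1.687 0.535
vertex 1.545 -2.204 0.246
vertex 1.98 -1.771 0.945
endloop
endfacet
facet normal 0.387 0.657 -0.647
outer loop
vertex 2.005 -1.421 -0.524
vertex 2.44 -0.989 0.175
vertex 2.655 -1.685 -0.403
endloop
endfacet
facet normal -0.128 -0.656 -0.744
outer loop
vertex 2.005 -1.421 -0.524
vertex 2.655 -1.685 -0.403
vertex 1.545 -2.204 0.246
endloop
endfacet
facet normal -0.127 -0.657 -0.743
outer loop
vertex 1.545 -2.204 0.246
vertex 2.655 -1.685 -0.403
vertex 2.195 -2.467 0.367
endloop
endfacet
facet normal -0.386 -0.657 0.647
outer loop
vertex 1.545 -2.204 0.246
vertex 2.195 -2.467 0.367
vertex 1.98 -1.771 0.945
endloop
endfacet
facet normal 0.386 0.657 -0.647
outer loop
vertex 2.655 -1.685 -0.403
vertex 2.44 -0.989 0.175
vertex 3.179 -1.541 0.056
endloop
endfacet
facet normal 0.555 -0.726 -0.406
outer loop
vertex 2.655 -1.685 -0.403
vertex 3.179 -1.541 0.056
vertex 2.195 -2.467 0.367
endloop
endfacet
facet normal 0.555 -0.726 -0.406
outer loop
vertex 2.195 -2.467 0.367
vertex 3.179 -1.541 0.056
vertex 2.719 -2.323 0.826
endloop
endfacet
facet normal -0.386 -0.657 0.647
outer loop
vertex 2.195 -2.467 0.367
vertex 2.719 -2.323 0.826
vertex 1.98 -1.771 0.945
endloop
endfacet
facet normal -0.530 -0.029 0.847
outer loop
vertex -0.328 -3.803 3.117
vertex -1.119 -2.474 2.668
vertex -1.758 -4.971 2.181
endloop
endfacet
facet normal 0.491 -0.825 0.279
outer loop
vertex -1.301 -4.946 1.452
vertex -0.328 -3.803 3.117
vertex -1.758 -4.971 2.181
endloop
endfacet
facet normal -0.531 -0.029 0.847
outer loop
vertex -1.758 -4.971 2.181
vertex -1.119 -2.474 2.668
vertex -2.548 -3.642 1.731
endloop
endfacet
facet normal -0.691 -0.564 -0.452
outer loop
vertex -2.548 -3.642 1.731
vertex -1.301 -4.946 1.452
vertex -1.758 -4.971 2.181
endloop
endfacet
facet normal 0.691 0.564 0.452
outer loop
vertex -0.328 -3.803 3.117
vertex -0.662 -2.449 1.939
vertex -1.119 -2.474 2.668
endloop
endfacet
facet normal 0.491 -0.825 0.279
outer loop
vertex 0.128 -3.778 2.389
vertex -0.328 -3.803 3.117
vertex -1.301 -4.946 1.452
endloop
endfacet
facet normal 0.691 0.564 0.452
outer loop
vertex 0.128 -3.778 2.389
vertex -0.662 -2.449 1.939
vertex -0.328 -3.803 3.117
endloop
endfacet
facet normal -0.491 0.825 -0.280
outer loop
vertex -1.119 -2.474 2.668
vertex -0.662 -2.449 1.939
vertex -2.548 -3.642 1.731
endloop
endfacet
facet normal -0.691 -0.564 -0.452
outer loop
vertex -2.092 -3.617 1.003
vertex -1.301 -4.946 1.452
vertex -2.548 -3.642 1.731
endloop
endfacet
facet normal -0.491 0.825 -0.279
outer loop
vertex -2.548 -3.642 1.731
vertex -0.662 -2.449 1.939
vertex -2.092 -3.617 1.003
endloop
endfacet
facet normal 0.531 0.030 -0.847
outer loop
vertex -2.092 -3.617 1.003
vertex 0.128 -3.778 2.389
vertex -1.301 -4.946 1.452
endloop
endfacet
facet normal 0.531 0.029 -0.847
outer loop
vertex -0.662 -2.449 1.939
vertex 0.128 -3.778 2.389
vertex -2.092 -3.617 1.003
endloop
endfacet

endsolid


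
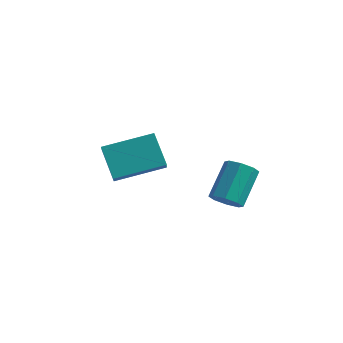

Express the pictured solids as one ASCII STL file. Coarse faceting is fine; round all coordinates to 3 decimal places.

solid 
facet normal -0.046 -0.775 -0.630
outer loop
vertex 3.894 -0.216 2.664
vertex 3.21 -0.283 2.796
vertex 3.592 0.073 2.33
endloop
endfacet
facet normal 0.824 0.327 -0.462
outer loop
vertex 3.894 -0.216 2.664
vertex 3.592 0.073 2.33
vertex 3.974 1.149 3.773
endloop
endfacet
facet normal 0.825 0.327 -0.462
outer loop
vertex 3.974 1.149 3.773
vertex 3.592 0.073 2.33
vertex 3.672 1.438 3.438
endloop
endfacet
facet normal 0.046 0.776 0.629
outer loop
vertex 3.974 1.149 3.773
vertex 3.672 1.438 3.438
vertex 3.29 1.083 3.904
endloop
endfacet
facet normal -0.045 -0.776 -0.630
outer loop
vertex 3.592 0.073 2.33
vertex 3.21 -0.283 2.796
vertex 3.066 0.154 2.268
endloop
endfacet
facet normal 0.185 0.613 -0.768
outer loop
vertex 3.592 0.073 2.33
vertex 3.066 0.154 2.268
vertex 3.672 1.438 3.438
endloop
endfacet
facet normal 0.185 0.613 -0.768
outer loop
vertex 3.672 1.438 3.438
vertex 3.066 0.154 2.268
vertex 3.146 1.519 3.376
endloop
endfacet
facet normal 0.045 0.776 0.629
outer loop
vertex 3.672 1.438 3.438
vertex 3.146 1.519 3.376
vertex 3.29 1.083 3.904
endloop
endfacet
facet normal -0.046 -0.776 -0.629
outer loop
vertex 3.066 0.154 2.268
vertex 3.21 -0.283 2.796
vertex 2.624 -0.021 2.516
endloop
endfacet
facet normal -0.564 0.540 -0.625
outer loop
vertex 3.066 0.154 2.268
vertex 2.624 -0.021 2.516
vertex 3.146 1.519 3.376
endloop
endfacet
facet normal -0.564 0.540 -0.625
outer loop
vertex 3.146 1.519 3.376
vertex 2.624 -0.021 2.516
vertex 2.704 1.344 3.624
endloop
endfacet
facet normal 0.045 0.776 0.629
outer loop
vertex 3.146 1.519 3.376
vertex 2.704 1.344 3.624
vertex 3.29 1.083 3.904
endloop
endfacet
facet normal -0.046 -0.775 -0.630
outer loop
vertex 2.624 -0.021 2.516
vertex 3.21 -0.283 2.796
vertex 2.526 -0.349 2.927
endloop
endfacet
facet normal -0.982 0.150 -0.114
outer loop
vertex 2.624 -0.021 2.516
vertex 2.526 -0.349 2.927
vertex 2.704 1.344 3.624
endloop
endfacet
facet normal -0.982 0.150 -0.114
outer loop
vertex 2.704 1.344 3.624
vertex 2.526 -0.349 2.927
vertex 2.606 1.016 4.036
endloop
endfacet
facet normal 0.045 0.776 0.629
outer loop
vertex 2.704 1.344 3.624
vertex 2.606 1.016 4.036
vertex 3.29 1.083 3.904
endloop
endfacet
facet normal -0.046 -0.776 -0.629
outer loop
vertex 2.526 -0.349 2.927
vertex 3.21 -0.283 2.796
vertex 2.828 -0.638 3.262
endloop
endfacet
facet normal -0.825 -0.327 0.462
outer loop
vertex 2.526 -0.349 2.927
vertex 2.828 -0.638 3.262
vertex 2.606 1.016 4.036
endloop
endfacet
facet normal -0.824 -0.327 0.462
outer loop
vertex 2.606 1.016 4.036
vertex 2.828 -0.638 3.262
vertex 2.908 0.727 4.37
endloop
endfacet
facet normal 0.046 0.775 0.630
outer loop
vertex 2.606 1.016 4.036
vertex 2.908 0.727 4.37
vertex 3.29 1.083 3.904
endloop
endfacet
facet normal -0.045 -0.776 -0.629
outer loop
vertex 2.828 -0.638 3.262
vertex 3.21 -0.283 2.796
vertex 3.354 -0.719 3.324
endloop
endfacet
facet normal -0.185 -0.613 0.768
outer loop
vertex 2.828 -0.638 3.262
vertex 3.354 -0.719 3.324
vertex 2.908 0.727 4.37
endloop
endfacet
facet normal -0.185 -0.613 0.768
outer loop
vertex 2.908 0.727 4.37
vertex 3.354 -0.719 3.324
vertex 3.434 0.646 4.432
endloop
endfacet
facet normal 0.045 0.776 0.630
outer loop
vertex 2.908 0.727 4.37
vertex 3.434 0.646 4.432
vertex 3.29 1.083 3.904
endloop
endfacet
facet normal -0.045 -0.776 -0.629
outer loop
vertex 3.354 -0.719 3.324
vertex 3.21 -0.283 2.796
vertex 3.796 -0.544 3.076
endloop
endfacet
facet normal 0.564 -0.540 0.625
outer loop
vertex 3.354 -0.719 3.324
vertex 3.796 -0.544 3.076
vertex 3.434 0.646 4.432
endloop
endfacet
facet normal 0.564 -0.540 0.625
outer loop
vertex 3.434 0.646 4.432
vertex 3.796 -0.544 3.076
vertex 3.876 0.821 4.184
endloop
endfacet
facet normal 0.046 0.776 0.629
outer loop
vertex 3.434 0.646 4.432
vertex 3.876 0.821 4.184
vertex 3.29 1.083 3.904
endloop
endfacet
facet normal -0.045 -0.776 -0.629
outer loop
vertex 3.796 -0.544 3.076
vertex 3.21 -0.283 2.796
vertex 3.894 -0.216 2.664
endloop
endfacet
facet normal 0.982 -0.150 0.114
outer loop
vertex 3.796 -0.544 3.076
vertex 3.894 -0.216 2.664
vertex 3.876 0.821 4.184
endloop
endfacet
facet normal 0.982 -0.150 0.114
outer loop
vertex 3.876 0.821 4.184
vertex 3.894 -0.216 2.664
vertex 3.974 1.149 3.773
endloop
endfacet
facet normal 0.046 0.775 0.630
outer loop
vertex 3.876 0.821 4.184
vertex 3.974 1.149 3.773
vertex 3.29 1.083 3.904
endloop
endfacet
facet normal -0.781 -0.585 -0.220
outer loop
vertex -2.18 0.075 4.095
vertex -2.479 0.734 3.405
vertex -1.307 -0.677 2.999
endloop
endfacet
facet normal 0.299 -0.659 0.690
outer loop
vertex 0.379 0.586 3.475
vertex -2.18 0.075 4.095
vertex -1.307 -0.677 2.999
endloop
endfacet
facet normal -0.781 -0.585 -0.220
outer loop
vertex -1.307 -0.677 2.999
vertex -2.479 0.734 3.405
vertex -1.606 -0.018 2.309
endloop
endfacet
facet normal 0.549 -0.473 -0.689
outer loop
vertex -1.606 -0.018 2.309
vertex 0.379 0.586 3.475
vertex -1.307 -0.677 2.999
endloop
endfacet
facet normal -0.549 0.473 0.689
outer loop
vertex -2.18 0.075 4.095
vertex -0.793 1.997 3.881
vertex -2.479 0.734 3.405
endloop
endfacet
facet normal 0.299 -0.659 0.690
outer loop
vertex -0.494 1.338 4.571
vertex -2.18 0.075 4.095
vertex 0.379 0.586 3.475
endloop
endfacet
facet normal -0.549 0.473 0.689
outer loop
vertex -0.494 1.338 4.571
vertex -0.793 1.997 3.881
vertex -2.18 0.075 4.095
endloop
endfacet
facet normal -0.299 0.659 -0.690
outer loop
vertex -2.479 0.734 3.405
vertex -0.793 1.997 3.881
vertex -1.606 -0.018 2.309
endloop
endfacet
facet normal 0.549 -0.473 -0.689
outer loop
vertex 0.08 1.245 2.785
vertex 0.379 0.586 3.475
vertex -1.606 -0.018 2.309
endloop
endfacet
facet normal -0.299 0.659 -0.690
outer loop
vertex -1.606 -0.018 2.309
vertex -0.793 1.997 3.881
vertex 0.08 1.245 2.785
endloop
endfacet
facet normal 0.781 0.585 0.220
outer loop
vertex 0.08 1.245 2.785
vertex -0.494 1.338 4.571
vertex 0.379 0.586 3.475
endloop
endfacet
facet normal 0.781 0.585 0.220
outer loop
vertex -0.793 1.997 3.881
vertex -0.494 1.338 4.571
vertex 0.08 1.245 2.785
endloop
endfacet

endsolid


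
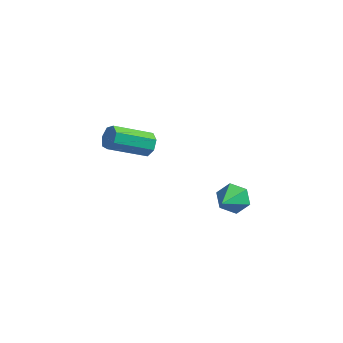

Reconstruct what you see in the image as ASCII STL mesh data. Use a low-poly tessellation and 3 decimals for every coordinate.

solid 
facet normal 0.576 0.686 -0.445
outer loop
vertex -2.154 0.213 -1.458
vertex -2.541 0.241 -1.916
vertex -2.536 0.564 -1.411
endloop
endfacet
facet normal 0.362 0.274 0.891
outer loop
vertex -2.154 0.213 -1.458
vertex -2.536 0.564 -1.411
vertex -3.233 -1.069 -0.626
endloop
endfacet
facet normal 0.363 0.274 0.891
outer loop
vertex -3.233 -1.069 -0.626
vertex -2.536 0.564 -1.411
vertex -3.614 -0.717 -0.579
endloop
endfacet
facet normal -0.578 -0.685 0.445
outer loop
vertex -3.233 -1.069 -0.626
vertex -3.614 -0.717 -0.579
vertex -3.619 -1.041 -1.084
endloop
endfacet
facet normal 0.577 0.686 -0.444
outer loop
vertex -2.536 0.564 -1.411
vertex -2.541 0.241 -1.916
vertex -2.921 0.672 -1.744
endloop
endfacet
facet normal -0.346 0.698 0.627
outer loop
vertex -2.536 0.564 -1.411
vertex -2.921 0.672 -1.744
vertex -3.614 -0.717 -0.579
endloop
endfacet
facet normal -0.346 0.698 0.627
outer loop
vertex -3.614 -0.717 -0.579
vertex -2.921 0.672 -1.744
vertex -3.999 -0.609 -0.912
endloop
endfacet
facet normal -0.577 -0.685 0.445
outer loop
vertex -3.614 -0.717 -0.579
vertex -3.999 -0.609 -0.912
vertex -3.619 -1.041 -1.084
endloop
endfacet
facet normal 0.576 0.686 -0.445
outer loop
vertex -2.921 0.672 -1.744
vertex -2.541 0.241 -1.916
vertex -3.02 0.455 -2.207
endloop
endfacet
facet normal -0.795 0.597 -0.110
outer loop
vertex -2.921 0.672 -1.744
vertex -3.02 0.455 -2.207
vertex -3.999 -0.609 -0.912
endloop
endfacet
facet normal -0.795 0.597 -0.110
outer loop
vertex -3.999 -0.609 -0.912
vertex -3.02 0.455 -2.207
vertex -4.098 -0.826 -1.375
endloop
endfacet
facet normal -0.577 -0.685 0.444
outer loop
vertex -3.999 -0.609 -0.912
vertex -4.098 -0.826 -1.375
vertex -3.619 -1.041 -1.084
endloop
endfacet
facet normal 0.576 0.685 -0.445
outer loop
vertex -3.02 0.455 -2.207
vertex -2.541 0.241 -1.916
vertex -2.758 0.077 -2.45
endloop
endfacet
facet normal -0.643 0.045 -0.764
outer loop
vertex -3.02 0.455 -2.207
vertex -2.758 0.077 -2.45
vertex -4.098 -0.826 -1.375
endloop
endfacet
facet normal -0.644 0.048 -0.763
outer loop
vertex -4.098 -0.826 -1.375
vertex -2.758 0.077 -2.45
vertex -3.837 -1.205 -1.619
endloop
endfacet
facet normal -0.578 -0.684 0.445
outer loop
vertex -4.098 -0.826 -1.375
vertex -3.837 -1.205 -1.619
vertex -3.619 -1.041 -1.084
endloop
endfacet
facet normal 0.577 0.685 -0.445
outer loop
vertex -2.758 0.077 -2.45
vertex -2.541 0.241 -1.916
vertex -2.333 -0.178 -2.292
endloop
endfacet
facet normal -0.010 -0.538 -0.843
outer loop
vertex -2.758 0.077 -2.45
vertex -2.333 -0.178 -2.292
vertex -3.837 -1.205 -1.619
endloop
endfacet
facet normal -0.009 -0.539 -0.842
outer loop
vertex -3.837 -1.205 -1.619
vertex -2.333 -0.178 -2.292
vertex -3.411 -1.46 -1.46
endloop
endfacet
facet normal -0.576 -0.685 0.445
outer loop
vertex -3.837 -1.205 -1.619
vertex -3.411 -1.46 -1.46
vertex -3.619 -1.041 -1.084
endloop
endfacet
facet normal 0.577 0.685 -0.444
outer loop
vertex -2.333 -0.178 -2.292
vertex -2.541 0.241 -1.916
vertex -2.064 -0.118 -1.85
endloop
endfacet
facet normal 0.633 -0.719 -0.288
outer loop
vertex -2.333 -0.178 -2.292
vertex -2.064 -0.118 -1.85
vertex -3.411 -1.46 -1.46
endloop
endfacet
facet normal 0.634 -0.719 -0.285
outer loop
vertex -3.411 -1.46 -1.46
vertex -2.064 -0.118 -1.85
vertex -3.143 -1.399 -1.018
endloop
endfacet
facet normal -0.577 -0.685 0.444
outer loop
vertex -3.411 -1.46 -1.46
vertex -3.143 -1.399 -1.018
vertex -3.619 -1.041 -1.084
endloop
endfacet
facet normal 0.577 0.685 -0.446
outer loop
vertex -2.064 -0.118 -1.85
vertex -2.541 0.241 -1.916
vertex -2.154 0.213 -1.458
endloop
endfacet
facet normal 0.798 -0.357 0.485
outer loop
vertex -2.064 -0.118 -1.85
vertex -2.154 0.213 -1.458
vertex -3.143 -1.399 -1.018
endloop
endfacet
facet normal 0.798 -0.358 0.484
outer loop
vertex -3.143 -1.399 -1.018
vertex -2.154 0.213 -1.458
vertex -3.233 -1.069 -0.626
endloop
endfacet
facet normal -0.577 -0.685 0.444
outer loop
vertex -3.143 -1.399 -1.018
vertex -3.233 -1.069 -0.626
vertex -3.619 -1.041 -1.084
endloop
endfacet
facet normal -0.154 0.881 -0.447
outer loop
vertex 2.171 -0.73 -3.589
vertex 1.86 -0.47 -2.97
vertex 2.589 -0.397 -3.077
endloop
endfacet
facet normal 0.803 -0.494 -0.334
outer loop
vertex 2.171 -0.73 -3.589
vertex 2.589 -0.397 -3.077
vertex 2.08 -1.73 -2.33
endloop
endfacet
facet normal -0.154 0.881 -0.447
outer loop
vertex 2.589 -0.397 -3.077
vertex 1.86 -0.47 -2.97
vertex 2.278 -0.137 -2.458
endloop
endfacet
facet normal 0.879 -0.071 0.472
outer loop
vertex 2.589 -0.397 -3.077
vertex 2.278 -0.137 -2.458
vertex 2.08 -1.73 -2.33
endloop
endfacet
facet normal -0.154 0.881 -0.447
outer loop
vertex 2.278 -0.137 -2.458
vertex 1.86 -0.47 -2.97
vertex 1.549 -0.21 -2.351
endloop
endfacet
facet normal 0.139 0.062 0.988
outer loop
vertex 2.278 -0.137 -2.458
vertex 1.549 -0.21 -2.351
vertex 2.08 -1.73 -2.33
endloop
endfacet
facet normal -0.154 0.881 -0.447
outer loop
vertex 1.549 -0.21 -2.351
vertex 1.86 -0.47 -2.97
vertex 1.132 -0.543 -2.863
endloop
endfacet
facet normal -0.678 -0.227 0.700
outer loop
vertex 1.549 -0.21 -2.351
vertex 1.132 -0.543 -2.863
vertex 2.08 -1.73 -2.33
endloop
endfacet
facet normal -0.154 0.881 -0.447
outer loop
vertex 1.132 -0.543 -2.863
vertex 1.86 -0.47 -2.97
vertex 1.442 -0.803 -3.482
endloop
endfacet
facet normal -0.754 -0.649 -0.105
outer loop
vertex 1.132 -0.543 -2.863
vertex 1.442 -0.803 -3.482
vertex 2.08 -1.73 -2.33
endloop
endfacet
facet normal -0.154 0.881 -0.447
outer loop
vertex 1.442 -0.803 -3.482
vertex 1.86 -0.47 -2.97
vertex 2.171 -0.73 -3.589
endloop
endfacet
facet normal -0.013 -0.783 -0.622
outer loop
vertex 1.442 -0.803 -3.482
vertex 2.171 -0.73 -3.589
vertex 2.08 -1.73 -2.33
endloop
endfacet

endsolid


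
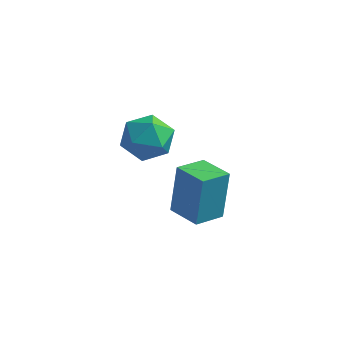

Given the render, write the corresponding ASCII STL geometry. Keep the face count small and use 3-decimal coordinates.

solid 
facet normal -0.917 0.392 -0.070
outer loop
vertex 0.037 2.882 -0.184
vertex 0.499 3.92 -0.418
vertex 0.005 2.474 -2.05
endloop
endfacet
facet normal -0.398 -0.895 0.202
outer loop
vertex 1.161 1.98 -1.962
vertex 0.037 2.882 -0.184
vertex 0.005 2.474 -2.05
endloop
endfacet
facet normal -0.917 0.392 -0.070
outer loop
vertex 0.005 2.474 -2.05
vertex 0.499 3.92 -0.418
vertex 0.467 3.512 -2.284
endloop
endfacet
facet normal -0.017 -0.213 -0.977
outer loop
vertex 0.467 3.512 -2.284
vertex 1.161 1.98 -1.962
vertex 0.005 2.474 -2.05
endloop
endfacet
facet normal 0.017 0.213 0.977
outer loop
vertex 0.037 2.882 -0.184
vertex 1.655 3.426 -0.33
vertex 0.499 3.92 -0.418
endloop
endfacet
facet normal -0.398 -0.895 0.202
outer loop
vertex 1.193 2.388 -0.096
vertex 0.037 2.882 -0.184
vertex 1.161 1.98 -1.962
endloop
endfacet
facet normal 0.017 0.213 0.977
outer loop
vertex 1.193 2.388 -0.096
vertex 1.655 3.426 -0.33
vertex 0.037 2.882 -0.184
endloop
endfacet
facet normal 0.398 0.895 -0.202
outer loop
vertex 0.499 3.92 -0.418
vertex 1.655 3.426 -0.33
vertex 0.467 3.512 -2.284
endloop
endfacet
facet normal -0.017 -0.213 -0.977
outer loop
vertex 1.623 3.018 -2.196
vertex 1.161 1.98 -1.962
vertex 0.467 3.512 -2.284
endloop
endfacet
facet normal 0.398 0.895 -0.202
outer loop
vertex 0.467 3.512 -2.284
vertex 1.655 3.426 -0.33
vertex 1.623 3.018 -2.196
endloop
endfacet
facet normal 0.917 -0.392 0.070
outer loop
vertex 1.623 3.018 -2.196
vertex 1.193 2.388 -0.096
vertex 1.161 1.98 -1.962
endloop
endfacet
facet normal 0.917 -0.392 0.070
outer loop
vertex 1.655 3.426 -0.33
vertex 1.193 2.388 -0.096
vertex 1.623 3.018 -2.196
endloop
endfacet
facet normal -0.380 0.924 0.043
outer loop
vertex -0.208 2.331 1.839
vertex -1.063 1.971 2.028
vertex -0.471 2.181 2.736
endloop
endfacet
facet normal 0.306 0.920 0.244
outer loop
vertex -0.208 2.331 1.839
vertex -0.471 2.181 2.736
vertex 0.406 1.963 2.457
endloop
endfacet
facet normal 0.693 0.658 -0.296
outer loop
vertex -0.208 2.331 1.839
vertex 0.406 1.963 2.457
vertex 0.357 1.618 1.577
endloop
endfacet
facet normal 0.245 0.500 -0.831
outer loop
vertex -0.208 2.331 1.839
vertex 0.357 1.618 1.577
vertex -0.552 1.624 1.312
endloop
endfacet
facet normal -0.417 0.665 -0.620
outer loop
vertex -0.208 2.331 1.839
vertex -0.552 1.624 1.312
vertex -1.063 1.971 2.028
endloop
endfacet
facet normal 0.372 0.475 0.797
outer loop
vertex 0.406 1.963 2.457
vertex -0.471 2.181 2.736
vertex -0.068 1.376 3.028
endloop
endfacet
facet normal -0.737 0.483 0.473
outer loop
vertex -0.471 2.181 2.736
vertex -1.063 1.971 2.028
vertex -0.977 1.382 2.763
endloop
endfacet
facet normal -0.798 0.061 -0.599
outer loop
vertex -1.063 1.971 2.028
vertex -0.552 1.624 1.312
vertex -1.026 1.037 1.883
endloop
endfacet
facet normal 0.273 -0.204 -0.940
outer loop
vertex -0.552 1.624 1.312
vertex 0.357 1.618 1.577
vertex -0.149 0.819 1.604
endloop
endfacet
facet normal 0.996 0.051 -0.076
outer loop
vertex 0.357 1.618 1.577
vertex 0.406 1.963 2.457
vertex 0.443 1.029 2.312
endloop
endfacet
facet normal -0.245 -0.500 0.831
outer loop
vertex -0.412 0.669 2.501
vertex -0.068 1.376 3.028
vertex -0.977 1.382 2.763
endloop
endfacet
facet normal -0.693 -0.658 0.296
outer loop
vertex -0.412 0.669 2.501
vertex -0.977 1.382 2.763
vertex -1.026 1.037 1.883
endloop
endfacet
facet normal -0.306 -0.920 -0.244
outer loop
vertex -0.412 0.669 2.501
vertex -1.026 1.037 1.883
vertex -0.149 0.819 1.604
endloop
endfacet
facet normal 0.380 -0.924 -0.043
outer loop
vertex -0.412 0.669 2.501
vertex -0.149 0.819 1.604
vertex 0.443 1.029 2.312
endloop
endfacet
facet normal 0.417 -0.665 0.620
outer loop
vertex -0.412 0.669 2.501
vertex 0.443 1.029 2.312
vertex -0.068 1.376 3.028
endloop
endfacet
facet normal -0.273 0.204 0.940
outer loop
vertex -0.977 1.382 2.763
vertex -0.068 1.376 3.028
vertex -0.471 2.181 2.736
endloop
endfacet
facet normal -0.996 -0.051 0.076
outer loop
vertex -1.026 1.037 1.883
vertex -0.977 1.382 2.763
vertex -1.063 1.971 2.028
endloop
endfacet
facet normal -0.372 -0.475 -0.797
outer loop
vertex -0.149 0.819 1.604
vertex -1.026 1.037 1.883
vertex -0.552 1.624 1.312
endloop
endfacet
facet normal 0.737 -0.483 -0.473
outer loop
vertex 0.443 1.029 2.312
vertex -0.149 0.819 1.604
vertex 0.357 1.618 1.577
endloop
endfacet
facet normal 0.798 -0.061 0.599
outer loop
vertex -0.068 1.376 3.028
vertex 0.443 1.029 2.312
vertex 0.406 1.963 2.457
endloop
endfacet

endsolid
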